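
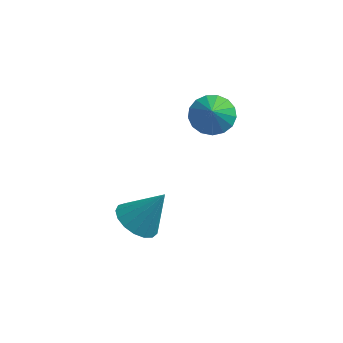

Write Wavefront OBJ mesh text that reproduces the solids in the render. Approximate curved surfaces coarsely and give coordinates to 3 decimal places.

v 1.108 -1.012 -3.552
v 1.967 -1.101 -4.095
v 2.132 -0.548 -2.008
v 1.841 -0.632 -4.152
v 1.547 -0.251 -4.071
v 1.152 -0.044 -3.872
v 0.748 -0.059 -3.599
v 0.425 -0.292 -3.316
v 0.26 -0.69 -3.087
v 0.288 -1.161 -2.964
v 0.505 -1.599 -2.976
v 0.86 -1.902 -3.12
v 1.271 -2.001 -3.363
v 1.646 -1.873 -3.65
v 1.897 -1.548 -3.914
v 2.912 3.885 -0.796
v 3.735 4.379 -0.554
v 3.028 3.295 0.016
v 3.39 4.617 -0.332
v 2.936 4.687 -0.216
v 2.477 4.573 -0.233
v 2.117 4.302 -0.379
v 1.939 3.935 -0.621
v 1.984 3.557 -0.902
v 2.242 3.253 -1.159
v 2.653 3.095 -1.333
v 3.124 3.117 -1.384
v 3.546 3.316 -1.3
v 3.823 3.644 -1.1
v 3.891 4.028 -0.831
f 2 1 4
f 2 4 3
f 4 1 5
f 4 5 3
f 5 1 6
f 5 6 3
f 6 1 7
f 6 7 3
f 7 1 8
f 7 8 3
f 8 1 9
f 8 9 3
f 9 1 10
f 9 10 3
f 10 1 11
f 10 11 3
f 11 1 12
f 11 12 3
f 12 1 13
f 12 13 3
f 13 1 14
f 13 14 3
f 14 1 15
f 14 15 3
f 15 1 2
f 15 2 3
f 17 16 19
f 17 19 18
f 19 16 20
f 19 20 18
f 20 16 21
f 20 21 18
f 21 16 22
f 21 22 18
f 22 16 23
f 22 23 18
f 23 16 24
f 23 24 18
f 24 16 25
f 24 25 18
f 25 16 26
f 25 26 18
f 26 16 27
f 26 27 18
f 27 16 28
f 27 28 18
f 28 16 29
f 28 29 18
f 29 16 30
f 29 30 18
f 30 16 17
f 30 17 18



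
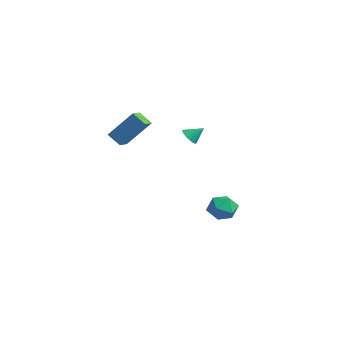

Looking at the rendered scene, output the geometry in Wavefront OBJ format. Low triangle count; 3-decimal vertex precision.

v 0.551 -3.328 3.24
v 1.381 -2.231 4.866
v 0.031 -2.69 3.075
v 0.861 -1.592 4.701
v 1.239 -2.928 2.619
v 2.069 -1.83 4.245
v 0.719 -2.289 2.454
v 1.549 -1.192 4.08
v 0.72 1.473 2.438
v 1.18 1.581 2.051
v 1.1 2.167 3.082
v 0.991 1.759 1.971
v 0.748 1.88 1.984
v 0.5 1.921 2.086
v 0.296 1.873 2.258
v 0.175 1.746 2.466
v 0.163 1.565 2.668
v 0.261 1.366 2.824
v 0.45 1.188 2.904
v 0.692 1.067 2.892
v 0.94 1.026 2.789
v 1.145 1.074 2.617
v 1.265 1.201 2.41
v 1.278 1.382 2.208
v 0.505 4.7 -3.431
v 1.122 3.965 -3.669
v -0.722 3.675 -3.451
v -0.105 2.94 -3.689
v -0.064 3.349 -2.79
v 0.695 3.983 -2.778
v -0.295 3.657 -4.342
v 0.464 4.291 -4.33
v 0.628 3.321 -4.232
v 0.771 3.131 -3.273
v -0.371 4.509 -3.847
v -0.228 4.319 -2.888
f 2 4 1
f 5 2 1
f 1 4 3
f 3 5 1
f 2 8 4
f 6 2 5
f 6 8 2
f 4 8 3
f 7 5 3
f 3 8 7
f 7 6 5
f 8 6 7
f 10 9 12
f 10 12 11
f 12 9 13
f 12 13 11
f 13 9 14
f 13 14 11
f 14 9 15
f 14 15 11
f 15 9 16
f 15 16 11
f 16 9 17
f 16 17 11
f 17 9 18
f 17 18 11
f 18 9 19
f 18 19 11
f 19 9 20
f 19 20 11
f 20 9 21
f 20 21 11
f 21 9 22
f 21 22 11
f 22 9 23
f 22 23 11
f 23 9 24
f 23 24 11
f 24 9 10
f 24 10 11
f 25 36 30
f 25 30 26
f 25 26 32
f 25 32 35
f 25 35 36
f 26 30 34
f 30 36 29
f 36 35 27
f 35 32 31
f 32 26 33
f 28 34 29
f 28 29 27
f 28 27 31
f 28 31 33
f 28 33 34
f 29 34 30
f 27 29 36
f 31 27 35
f 33 31 32
f 34 33 26



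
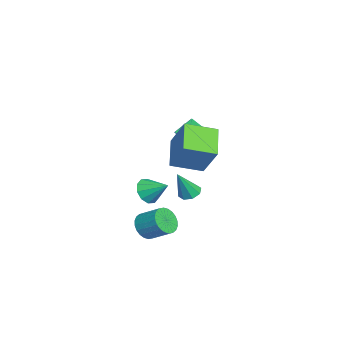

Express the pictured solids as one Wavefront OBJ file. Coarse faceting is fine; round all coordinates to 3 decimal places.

v 2.672 -0.694 -3.71
v 2.946 -0.35 -4.39
v 3.442 0.679 -3.67
v 3.168 0.334 -2.99
v 2.656 -0.225 -4.37
v 3.152 0.804 -3.65
v 2.369 -0.171 -4.249
v 2.865 0.858 -3.529
v 2.128 -0.197 -4.046
v 2.624 0.832 -3.326
v 1.97 -0.299 -3.792
v 2.466 0.73 -3.072
v 1.919 -0.46 -3.526
v 2.415 0.568 -2.806
v 1.982 -0.658 -3.287
v 2.478 0.371 -2.567
v 2.151 -0.861 -3.113
v 2.646 0.168 -2.393
v 2.398 -1.039 -3.03
v 2.894 -0.01 -2.31
v 2.688 -1.164 -3.05
v 3.184 -0.135 -2.33
v 2.975 -1.218 -3.171
v 3.471 -0.189 -2.451
v 3.216 -1.192 -3.374
v 3.712 -0.163 -2.654
v 3.374 -1.09 -3.628
v 3.87 -0.061 -2.908
v 3.425 -0.928 -3.894
v 3.921 0.1 -3.174
v 3.362 -0.731 -4.133
v 3.858 0.298 -3.413
v 3.194 -0.528 -4.307
v 3.689 0.501 -3.587
v -2.943 -1.084 -4.265
v -2.686 -0.716 -4.987
v -2.397 0.004 -3.515
v -3.171 -0.545 -4.881
v -3.57 -0.58 -4.54
v -3.728 -0.807 -4.094
v -3.587 -1.141 -3.714
v -3.2 -1.452 -3.543
v -2.715 -1.623 -3.649
v -2.317 -1.588 -3.99
v -2.158 -1.361 -4.436
v -2.299 -1.027 -4.816
v 0.043 1.265 -2.66
v 0.54 0.998 -2.941
v 0.597 0.675 -1.12
v 0.628 1.45 -2.8
v 0.374 1.794 -2.577
v -0.074 1.828 -2.403
v -0.454 1.531 -2.379
v -0.543 1.079 -2.521
v -0.289 0.735 -2.743
v 0.16 0.702 -2.918
v 3.074 0.486 0.745
v 1.524 0.433 1.658
v 2.726 2.085 0.247
v 1.176 2.032 1.16
v 4.024 1.208 2.4
v 2.474 1.155 3.313
v 3.676 2.807 1.902
v 2.126 2.754 2.815
v -1.834 0.364 0.627
v -2.312 1.175 1.371
v -1.622 0.998 0.071
v -2.1 1.81 0.815
v -1.1 0.45 1.005
v -1.578 1.262 1.749
v -0.888 1.085 0.449
v -1.366 1.896 1.193
f 2 1 5
f 2 5 3
f 3 5 6
f 3 6 4
f 5 1 7
f 5 7 6
f 6 7 8
f 6 8 4
f 7 1 9
f 7 9 8
f 8 9 10
f 8 10 4
f 9 1 11
f 9 11 10
f 10 11 12
f 10 12 4
f 11 1 13
f 11 13 12
f 12 13 14
f 12 14 4
f 13 1 15
f 13 15 14
f 14 15 16
f 14 16 4
f 15 1 17
f 15 17 16
f 16 17 18
f 16 18 4
f 17 1 19
f 17 19 18
f 18 19 20
f 18 20 4
f 19 1 21
f 19 21 20
f 20 21 22
f 20 22 4
f 21 1 23
f 21 23 22
f 22 23 24
f 22 24 4
f 23 1 25
f 23 25 24
f 24 25 26
f 24 26 4
f 25 1 27
f 25 27 26
f 26 27 28
f 26 28 4
f 27 1 29
f 27 29 28
f 28 29 30
f 28 30 4
f 29 1 31
f 29 31 30
f 30 31 32
f 30 32 4
f 31 1 33
f 31 33 32
f 32 33 34
f 32 34 4
f 33 1 2
f 33 2 34
f 34 2 3
f 34 3 4
f 36 35 38
f 36 38 37
f 38 35 39
f 38 39 37
f 39 35 40
f 39 40 37
f 40 35 41
f 40 41 37
f 41 35 42
f 41 42 37
f 42 35 43
f 42 43 37
f 43 35 44
f 43 44 37
f 44 35 45
f 44 45 37
f 45 35 46
f 45 46 37
f 46 35 36
f 46 36 37
f 48 47 50
f 48 50 49
f 50 47 51
f 50 51 49
f 51 47 52
f 51 52 49
f 52 47 53
f 52 53 49
f 53 47 54
f 53 54 49
f 54 47 55
f 54 55 49
f 55 47 56
f 55 56 49
f 56 47 48
f 56 48 49
f 58 60 57
f 61 58 57
f 57 60 59
f 59 61 57
f 58 64 60
f 62 58 61
f 62 64 58
f 60 64 59
f 63 61 59
f 59 64 63
f 63 62 61
f 64 62 63
f 66 68 65
f 69 66 65
f 65 68 67
f 67 69 65
f 66 72 68
f 70 66 69
f 70 72 66
f 68 72 67
f 71 69 67
f 67 72 71
f 71 70 69
f 72 70 71



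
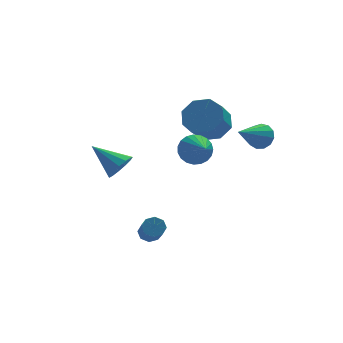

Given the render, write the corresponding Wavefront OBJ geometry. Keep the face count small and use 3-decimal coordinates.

v -0.866 0.487 -2.94
v -0.568 0.157 -3.28
v -0.716 -1.317 -1.981
v -1.014 -0.987 -1.64
v -0.321 0.374 -3.005
v -0.469 -1.099 -1.706
v -0.394 0.658 -2.692
v -0.542 -0.816 -1.393
v -0.743 0.841 -2.524
v -0.891 -0.632 -1.225
v -1.164 0.817 -2.599
v -1.312 -0.657 -1.3
v -1.411 0.599 -2.874
v -1.559 -0.874 -1.575
v -1.338 0.316 -3.187
v -1.486 -1.158 -1.888
v -0.989 0.132 -3.355
v -1.137 -1.341 -2.056
v 3.901 -0.71 3.321
v 4.275 -0.627 3.918
v 2.599 -1.59 4.259
v 4.038 -0.307 3.889
v 3.757 -0.114 3.679
v 3.521 -0.111 3.356
v 3.406 -0.298 3.021
v 3.449 -0.616 2.782
v 3.634 -0.964 2.714
v 3.905 -1.231 2.838
v 4.174 -1.333 3.116
v 4.356 -1.237 3.459
v 4.394 -0.974 3.758
v 1.174 0.239 2.333
v 1.653 -0.057 1.709
v 1.326 -0.979 3.027
v 1.89 0.092 1.918
v 2.003 0.266 2.199
v 1.972 0.436 2.503
v 1.804 0.571 2.777
v 1.526 0.649 2.975
v 1.188 0.656 3.061
v 0.847 0.591 3.022
v 0.563 0.465 2.863
v 0.384 0.3 2.612
v 0.342 0.124 2.314
v 0.444 -0.032 2.018
v 0.672 -0.141 1.777
v 0.986 -0.185 1.632
v 1.333 -0.155 1.608
v -1.99 1.316 1.016
v -1.542 1.204 1.657
v -3.09 2.344 1.964
v -1.38 1.565 1.453
v -1.412 1.847 1.11
v -1.628 1.96 0.737
v -1.958 1.869 0.453
v -2.298 1.602 0.347
v -2.54 1.244 0.454
v -2.608 0.909 0.739
v -2.479 0.703 1.112
v -2.195 0.692 1.455
v -1.845 0.878 1.658
v 2.925 4.068 1.713
v 3.742 3.393 1.678
v 3.111 2.577 2.712
v 2.295 3.252 2.747
v 3.854 3.989 2.218
v 3.224 3.172 3.251
v 3.423 4.631 2.461
v 2.792 3.815 3.495
v 2.7 4.943 2.267
v 2.069 4.127 3.3
v 2.109 4.743 1.748
v 1.478 3.927 2.782
v 1.996 4.148 1.209
v 1.366 3.331 2.242
v 2.428 3.505 0.965
v 1.797 2.689 1.999
v 3.151 3.193 1.16
v 2.52 2.377 2.193
f 2 1 5
f 2 5 3
f 3 5 6
f 3 6 4
f 5 1 7
f 5 7 6
f 6 7 8
f 6 8 4
f 7 1 9
f 7 9 8
f 8 9 10
f 8 10 4
f 9 1 11
f 9 11 10
f 10 11 12
f 10 12 4
f 11 1 13
f 11 13 12
f 12 13 14
f 12 14 4
f 13 1 15
f 13 15 14
f 14 15 16
f 14 16 4
f 15 1 17
f 15 17 16
f 16 17 18
f 16 18 4
f 17 1 2
f 17 2 18
f 18 2 3
f 18 3 4
f 20 19 22
f 20 22 21
f 22 19 23
f 22 23 21
f 23 19 24
f 23 24 21
f 24 19 25
f 24 25 21
f 25 19 26
f 25 26 21
f 26 19 27
f 26 27 21
f 27 19 28
f 27 28 21
f 28 19 29
f 28 29 21
f 29 19 30
f 29 30 21
f 30 19 31
f 30 31 21
f 31 19 20
f 31 20 21
f 33 32 35
f 33 35 34
f 35 32 36
f 35 36 34
f 36 32 37
f 36 37 34
f 37 32 38
f 37 38 34
f 38 32 39
f 38 39 34
f 39 32 40
f 39 40 34
f 40 32 41
f 40 41 34
f 41 32 42
f 41 42 34
f 42 32 43
f 42 43 34
f 43 32 44
f 43 44 34
f 44 32 45
f 44 45 34
f 45 32 46
f 45 46 34
f 46 32 47
f 46 47 34
f 47 32 48
f 47 48 34
f 48 32 33
f 48 33 34
f 50 49 52
f 50 52 51
f 52 49 53
f 52 53 51
f 53 49 54
f 53 54 51
f 54 49 55
f 54 55 51
f 55 49 56
f 55 56 51
f 56 49 57
f 56 57 51
f 57 49 58
f 57 58 51
f 58 49 59
f 58 59 51
f 59 49 60
f 59 60 51
f 60 49 61
f 60 61 51
f 61 49 50
f 61 50 51
f 63 62 66
f 63 66 64
f 64 66 67
f 64 67 65
f 66 62 68
f 66 68 67
f 67 68 69
f 67 69 65
f 68 62 70
f 68 70 69
f 69 70 71
f 69 71 65
f 70 62 72
f 70 72 71
f 71 72 73
f 71 73 65
f 72 62 74
f 72 74 73
f 73 74 75
f 73 75 65
f 74 62 76
f 74 76 75
f 75 76 77
f 75 77 65
f 76 62 78
f 76 78 77
f 77 78 79
f 77 79 65
f 78 62 63
f 78 63 79
f 79 63 64
f 79 64 65



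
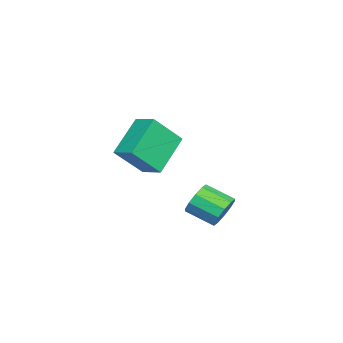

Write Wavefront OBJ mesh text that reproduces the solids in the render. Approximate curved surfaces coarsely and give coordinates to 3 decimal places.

v -1.367 -1.472 -2.576
v -0.599 -2.479 -1.242
v -2.895 -0.932 -1.288
v -2.126 -1.938 0.046
v -0.774 -0.582 -2.246
v -0.005 -1.588 -0.912
v -2.301 -0.041 -0.958
v -1.533 -1.048 0.376
v 2.92 2.77 -2.345
v 3.192 2.428 -2.967
v 2.991 1.268 -2.417
v 2.72 1.61 -1.795
v 3.551 2.505 -2.675
v 3.351 1.344 -2.125
v 3.67 2.683 -2.257
v 3.469 1.522 -1.707
v 3.502 2.894 -1.872
v 3.302 1.733 -1.322
v 3.112 3.058 -1.668
v 2.912 1.897 -1.118
v 2.649 3.112 -1.723
v 2.448 1.952 -1.173
v 2.289 3.036 -2.015
v 2.089 1.875 -1.465
v 2.171 2.858 -2.433
v 1.97 1.697 -1.883
v 2.338 2.647 -2.818
v 2.138 1.486 -2.268
v 2.728 2.483 -3.022
v 2.528 1.322 -2.472
f 2 4 1
f 5 2 1
f 1 4 3
f 3 5 1
f 2 8 4
f 6 2 5
f 6 8 2
f 4 8 3
f 7 5 3
f 3 8 7
f 7 6 5
f 8 6 7
f 10 9 13
f 10 13 11
f 11 13 14
f 11 14 12
f 13 9 15
f 13 15 14
f 14 15 16
f 14 16 12
f 15 9 17
f 15 17 16
f 16 17 18
f 16 18 12
f 17 9 19
f 17 19 18
f 18 19 20
f 18 20 12
f 19 9 21
f 19 21 20
f 20 21 22
f 20 22 12
f 21 9 23
f 21 23 22
f 22 23 24
f 22 24 12
f 23 9 25
f 23 25 24
f 24 25 26
f 24 26 12
f 25 9 27
f 25 27 26
f 26 27 28
f 26 28 12
f 27 9 29
f 27 29 28
f 28 29 30
f 28 30 12
f 29 9 10
f 29 10 30
f 30 10 11
f 30 11 12



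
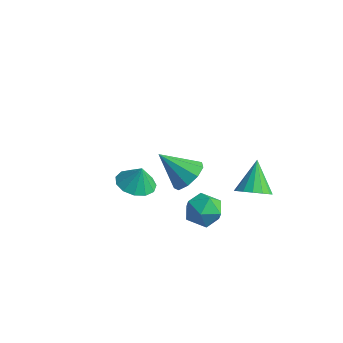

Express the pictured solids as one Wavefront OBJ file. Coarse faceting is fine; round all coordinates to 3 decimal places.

v 1.704 -0.514 -1.467
v 2.428 -0.382 -0.746
v 1.732 -2.158 -1.194
v 2.456 -2.026 -0.473
v 1.496 -1.692 -0.306
v 1.479 -0.676 -0.475
v 2.681 -1.864 -1.465
v 2.664 -0.848 -1.634
v 3.032 -1.217 -0.745
v 2.3 -1.11 -0.028
v 1.86 -1.43 -1.912
v 1.128 -1.323 -1.195
v -3.103 0.192 -3.099
v -2.09 0.331 -3.337
v -2.857 0.388 -1.941
v -2.344 0.864 -3.373
v -2.839 1.184 -3.322
v -3.418 1.189 -3.2
v -3.897 0.877 -3.046
v -4.124 0.348 -2.909
v -4.026 -0.23 -2.832
v -3.636 -0.674 -2.84
v -3.076 -0.844 -2.93
v -2.525 -0.684 -3.074
v -2.157 -0.246 -3.226
v 2.232 -2.657 2.825
v 2.932 -2.926 3.408
v 0.948 -3.203 4.115
v 2.778 -2.304 3.517
v 2.368 -1.848 3.303
v 1.895 -1.77 2.864
v 1.579 -2.108 2.408
v 1.569 -2.702 2.146
v 1.869 -3.276 2.202
v 2.339 -3.56 2.55
v 2.759 -3.422 3.026
v 2.927 1.559 -1.362
v 3.27 1.009 -0.709
v 2.313 2.721 -0.058
v 3.623 1.312 -0.813
v 3.789 1.681 -1.064
v 3.724 2.018 -1.395
v 3.445 2.231 -1.716
v 3.028 2.265 -1.943
v 2.583 2.11 -2.014
v 2.231 1.807 -1.91
v 2.065 1.438 -1.659
v 2.13 1.101 -1.328
v 2.408 0.887 -1.007
v 2.826 0.854 -0.78
f 1 12 6
f 1 6 2
f 1 2 8
f 1 8 11
f 1 11 12
f 2 6 10
f 6 12 5
f 12 11 3
f 11 8 7
f 8 2 9
f 4 10 5
f 4 5 3
f 4 3 7
f 4 7 9
f 4 9 10
f 5 10 6
f 3 5 12
f 7 3 11
f 9 7 8
f 10 9 2
f 14 13 16
f 14 16 15
f 16 13 17
f 16 17 15
f 17 13 18
f 17 18 15
f 18 13 19
f 18 19 15
f 19 13 20
f 19 20 15
f 20 13 21
f 20 21 15
f 21 13 22
f 21 22 15
f 22 13 23
f 22 23 15
f 23 13 24
f 23 24 15
f 24 13 25
f 24 25 15
f 25 13 14
f 25 14 15
f 27 26 29
f 27 29 28
f 29 26 30
f 29 30 28
f 30 26 31
f 30 31 28
f 31 26 32
f 31 32 28
f 32 26 33
f 32 33 28
f 33 26 34
f 33 34 28
f 34 26 35
f 34 35 28
f 35 26 36
f 35 36 28
f 36 26 27
f 36 27 28
f 38 37 40
f 38 40 39
f 40 37 41
f 40 41 39
f 41 37 42
f 41 42 39
f 42 37 43
f 42 43 39
f 43 37 44
f 43 44 39
f 44 37 45
f 44 45 39
f 45 37 46
f 45 46 39
f 46 37 47
f 46 47 39
f 47 37 48
f 47 48 39
f 48 37 49
f 48 49 39
f 49 37 50
f 49 50 39
f 50 37 38
f 50 38 39



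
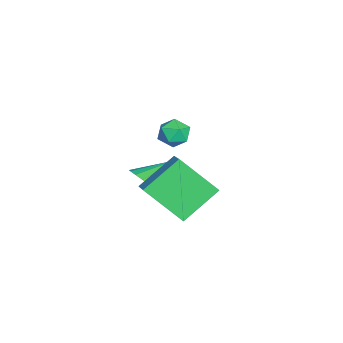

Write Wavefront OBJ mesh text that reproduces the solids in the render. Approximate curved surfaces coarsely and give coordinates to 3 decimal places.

v -0.212 1.983 2.841
v 0.818 2.289 3.398
v 0.109 3.575 1.372
v 1.14 3.881 1.928
v 0.8 0.699 1.672
v 1.831 1.005 2.228
v 1.122 2.291 0.202
v 2.152 2.597 0.759
v -4.116 2.072 1.253
v -3.4 2.17 1.543
v -4.24 1.01 1.917
v -3.524 1.108 2.207
v -4.098 1.59 2.416
v -4.021 2.247 2.005
v -3.619 0.933 1.455
v -3.542 1.59 1.044
v -3.093 1.466 1.668
v -3.389 1.872 2.262
v -4.251 1.308 1.198
v -4.547 1.714 1.792
v -1.055 0.91 0.449
v -0.271 1.676 0.359
v -1.865 1.85 1.411
v -0.552 1.786 0.015
v -0.92 1.745 -0.254
v -1.311 1.559 -0.401
v -1.658 1.261 -0.401
v -1.901 0.902 -0.255
v -1.997 0.544 0.014
v -1.931 0.25 0.358
v -1.713 0.07 0.717
v -1.382 0.035 1.03
v -0.994 0.151 1.243
v -0.617 0.398 1.319
v -0.315 0.734 1.244
v -0.142 1.1 1.032
v -0.126 1.433 0.719
f 2 4 1
f 5 2 1
f 1 4 3
f 3 5 1
f 2 8 4
f 6 2 5
f 6 8 2
f 4 8 3
f 7 5 3
f 3 8 7
f 7 6 5
f 8 6 7
f 9 20 14
f 9 14 10
f 9 10 16
f 9 16 19
f 9 19 20
f 10 14 18
f 14 20 13
f 20 19 11
f 19 16 15
f 16 10 17
f 12 18 13
f 12 13 11
f 12 11 15
f 12 15 17
f 12 17 18
f 13 18 14
f 11 13 20
f 15 11 19
f 17 15 16
f 18 17 10
f 22 21 24
f 22 24 23
f 24 21 25
f 24 25 23
f 25 21 26
f 25 26 23
f 26 21 27
f 26 27 23
f 27 21 28
f 27 28 23
f 28 21 29
f 28 29 23
f 29 21 30
f 29 30 23
f 30 21 31
f 30 31 23
f 31 21 32
f 31 32 23
f 32 21 33
f 32 33 23
f 33 21 34
f 33 34 23
f 34 21 35
f 34 35 23
f 35 21 36
f 35 36 23
f 36 21 37
f 36 37 23
f 37 21 22
f 37 22 23



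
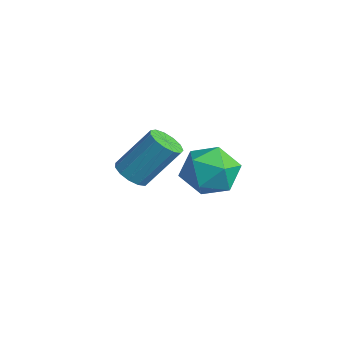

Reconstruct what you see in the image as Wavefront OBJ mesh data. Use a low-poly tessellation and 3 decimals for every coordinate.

v -1.436 -1.735 -3.629
v -0.732 -1.81 -3.76
v -0.32 -0.66 -2.202
v -1.024 -0.585 -2.071
v -0.853 -1.484 -3.969
v -0.441 -0.334 -2.411
v -1.159 -1.237 -4.07
v -0.747 -0.087 -2.512
v -1.553 -1.149 -4.031
v -1.141 0.001 -2.472
v -1.91 -1.247 -3.864
v -1.498 -0.097 -2.306
v -2.116 -1.499 -3.623
v -1.704 -0.349 -2.065
v -2.107 -1.827 -3.384
v -1.694 -0.677 -1.826
v -1.884 -2.125 -3.222
v -1.472 -0.975 -1.664
v -1.519 -2.3 -3.19
v -1.107 -1.15 -1.632
v -1.128 -2.295 -3.297
v -0.716 -1.145 -1.739
v -0.835 -2.112 -3.51
v -0.422 -0.962 -1.952
v 2.943 0.187 -1.287
v 3.433 -0.488 -1.994
v 1.727 -1.052 -0.946
v 2.217 -1.727 -1.653
v 2.711 -1.469 -0.711
v 3.462 -0.703 -0.923
v 1.698 -0.837 -2.017
v 2.449 -0.071 -2.229
v 2.664 -1.121 -2.445
v 3.289 -1.512 -1.638
v 1.871 -0.028 -1.302
v 2.496 -0.419 -0.495
f 2 1 5
f 2 5 3
f 3 5 6
f 3 6 4
f 5 1 7
f 5 7 6
f 6 7 8
f 6 8 4
f 7 1 9
f 7 9 8
f 8 9 10
f 8 10 4
f 9 1 11
f 9 11 10
f 10 11 12
f 10 12 4
f 11 1 13
f 11 13 12
f 12 13 14
f 12 14 4
f 13 1 15
f 13 15 14
f 14 15 16
f 14 16 4
f 15 1 17
f 15 17 16
f 16 17 18
f 16 18 4
f 17 1 19
f 17 19 18
f 18 19 20
f 18 20 4
f 19 1 21
f 19 21 20
f 20 21 22
f 20 22 4
f 21 1 23
f 21 23 22
f 22 23 24
f 22 24 4
f 23 1 2
f 23 2 24
f 24 2 3
f 24 3 4
f 25 36 30
f 25 30 26
f 25 26 32
f 25 32 35
f 25 35 36
f 26 30 34
f 30 36 29
f 36 35 27
f 35 32 31
f 32 26 33
f 28 34 29
f 28 29 27
f 28 27 31
f 28 31 33
f 28 33 34
f 29 34 30
f 27 29 36
f 31 27 35
f 33 31 32
f 34 33 26



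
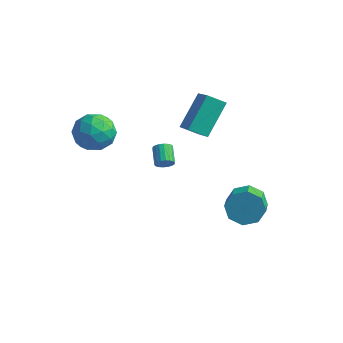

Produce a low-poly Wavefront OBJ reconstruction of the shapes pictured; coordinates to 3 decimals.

v -3.058 -2.806 1.162
v -1.949 -2.89 1.23
v -3.231 -4.33 2.11
v -2.122 -4.414 2.178
v -2.654 -3.604 2.728
v -2.548 -2.662 2.142
v -2.632 -4.558 1.198
v -2.526 -3.616 0.612
v -1.686 -3.972 1.252
v -1.699 -3.382 2.198
v -3.481 -3.838 1.142
v -3.494 -3.248 2.088
v -2.489 -2.714 1.112
v -2.691 -4.506 2.228
v -3.005 -4.03 2.551
v -2.353 -4.079 2.591
v -2.84 -2.58 1.649
v -2.188 -2.629 1.689
v -2.603 -3.049 2.569
v -2.992 -4.591 1.651
v -2.34 -4.64 1.691
v -2.827 -3.141 0.749
v -2.175 -3.19 0.789
v -2.577 -4.171 0.771
v -1.682 -3.4 1.166
v -1.783 -4.295 1.723
v -2.083 -4.38 1.147
v -2.021 -3.827 0.803
v -1.69 -3.053 1.721
v -1.791 -3.949 2.279
v -2.104 -3.473 2.602
v -2.042 -2.919 2.258
v -1.535 -3.689 1.735
v -3.389 -3.271 1.061
v -3.49 -4.167 1.619
v -3.138 -4.301 1.082
v -3.076 -3.747 0.738
v -3.397 -2.925 1.617
v -3.498 -3.82 2.174
v -3.159 -3.393 2.537
v -3.097 -2.84 2.193
v -3.645 -3.531 1.605
v 0.158 0.851 -0.003
v -0.603 0.345 0.493
v 0.118 2.38 1.493
v -0.643 1.874 1.99
v 1.303 0.006 0.89
v 0.542 -0.5 1.387
v 1.263 1.535 2.387
v 0.502 1.029 2.883
v -2.118 1.138 -3.551
v -1.722 1.326 -3.292
v -2.385 2.031 -2.79
v -2.782 1.842 -3.049
v -1.726 1.455 -3.478
v -2.389 2.16 -2.977
v -1.808 1.521 -3.68
v -2.471 2.226 -3.178
v -1.952 1.511 -3.855
v -2.615 2.216 -3.353
v -2.128 1.427 -3.97
v -2.791 2.132 -3.469
v -2.303 1.286 -4.003
v -2.966 1.991 -3.501
v -2.441 1.115 -3.945
v -3.104 1.82 -3.444
v -2.515 0.949 -3.81
v -3.178 1.654 -3.308
v -2.511 0.82 -3.623
v -3.174 1.525 -3.122
v -2.429 0.754 -3.422
v -3.092 1.459 -2.92
v -2.285 0.764 -3.247
v -2.948 1.469 -2.745
v -2.109 0.848 -3.131
v -2.772 1.553 -2.63
v -1.934 0.989 -3.099
v -2.597 1.694 -2.597
v -1.796 1.16 -3.156
v -2.459 1.865 -2.655
v 2.721 1.31 -4.12
v 3.227 1.938 -3.529
v 3.866 0.858 -2.93
v 3.359 0.23 -3.52
v 2.563 1.716 -3.22
v 3.202 0.637 -2.62
v 1.991 1.256 -3.438
v 2.63 0.177 -2.838
v 1.847 0.828 -4.055
v 2.485 -0.251 -3.456
v 2.214 0.682 -4.71
v 2.853 -0.398 -4.111
v 2.878 0.903 -5.02
v 3.517 -0.176 -4.42
v 3.45 1.363 -4.802
v 4.089 0.284 -4.202
v 3.595 1.791 -4.184
v 4.233 0.712 -3.585
f 1 38 17
f 38 12 41
f 17 41 6
f 38 41 17
f 1 17 13
f 17 6 18
f 13 18 2
f 17 18 13
f 1 13 22
f 13 2 23
f 22 23 8
f 13 23 22
f 1 22 34
f 22 8 37
f 34 37 11
f 22 37 34
f 1 34 38
f 34 11 42
f 38 42 12
f 34 42 38
f 2 18 29
f 18 6 32
f 29 32 10
f 18 32 29
f 6 41 19
f 41 12 40
f 19 40 5
f 41 40 19
f 12 42 39
f 42 11 35
f 39 35 3
f 42 35 39
f 11 37 36
f 37 8 24
f 36 24 7
f 37 24 36
f 8 23 28
f 23 2 25
f 28 25 9
f 23 25 28
f 4 30 16
f 30 10 31
f 16 31 5
f 30 31 16
f 4 16 14
f 16 5 15
f 14 15 3
f 16 15 14
f 4 14 21
f 14 3 20
f 21 20 7
f 14 20 21
f 4 21 26
f 21 7 27
f 26 27 9
f 21 27 26
f 4 26 30
f 26 9 33
f 30 33 10
f 26 33 30
f 5 31 19
f 31 10 32
f 19 32 6
f 31 32 19
f 3 15 39
f 15 5 40
f 39 40 12
f 15 40 39
f 7 20 36
f 20 3 35
f 36 35 11
f 20 35 36
f 9 27 28
f 27 7 24
f 28 24 8
f 27 24 28
f 10 33 29
f 33 9 25
f 29 25 2
f 33 25 29
f 44 46 43
f 47 44 43
f 43 46 45
f 45 47 43
f 44 50 46
f 48 44 47
f 48 50 44
f 46 50 45
f 49 47 45
f 45 50 49
f 49 48 47
f 50 48 49
f 52 51 55
f 52 55 53
f 53 55 56
f 53 56 54
f 55 51 57
f 55 57 56
f 56 57 58
f 56 58 54
f 57 51 59
f 57 59 58
f 58 59 60
f 58 60 54
f 59 51 61
f 59 61 60
f 60 61 62
f 60 62 54
f 61 51 63
f 61 63 62
f 62 63 64
f 62 64 54
f 63 51 65
f 63 65 64
f 64 65 66
f 64 66 54
f 65 51 67
f 65 67 66
f 66 67 68
f 66 68 54
f 67 51 69
f 67 69 68
f 68 69 70
f 68 70 54
f 69 51 71
f 69 71 70
f 70 71 72
f 70 72 54
f 71 51 73
f 71 73 72
f 72 73 74
f 72 74 54
f 73 51 75
f 73 75 74
f 74 75 76
f 74 76 54
f 75 51 77
f 75 77 76
f 76 77 78
f 76 78 54
f 77 51 79
f 77 79 78
f 78 79 80
f 78 80 54
f 79 51 52
f 79 52 80
f 80 52 53
f 80 53 54
f 82 81 85
f 82 85 83
f 83 85 86
f 83 86 84
f 85 81 87
f 85 87 86
f 86 87 88
f 86 88 84
f 87 81 89
f 87 89 88
f 88 89 90
f 88 90 84
f 89 81 91
f 89 91 90
f 90 91 92
f 90 92 84
f 91 81 93
f 91 93 92
f 92 93 94
f 92 94 84
f 93 81 95
f 93 95 94
f 94 95 96
f 94 96 84
f 95 81 97
f 95 97 96
f 96 97 98
f 96 98 84
f 97 81 82
f 97 82 98
f 98 82 83
f 98 83 84



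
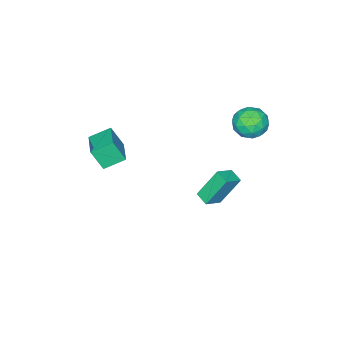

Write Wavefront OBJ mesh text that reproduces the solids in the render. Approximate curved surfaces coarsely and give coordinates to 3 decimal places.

v 2.521 -3.927 2.469
v 2.821 -4.557 3.74
v 3.722 -2.659 2.815
v 4.022 -3.289 4.086
v 3.478 -4.671 1.874
v 3.778 -5.301 3.145
v 4.679 -3.403 2.22
v 4.979 -4.033 3.491
v -3.34 1.222 2.721
v -2.386 0.76 2.453
v -3.874 -0.3 3.447
v -2.92 -0.762 3.179
v -2.955 0.011 3.952
v -2.625 0.952 3.503
v -3.635 -0.492 2.397
v -3.305 0.449 1.948
v -2.568 -0.299 2.253
v -2.148 0.012 3.214
v -4.112 0.448 2.686
v -3.692 0.759 3.647
v -2.816 1.125 2.523
v -3.444 -0.665 3.377
v -3.465 -0.21 3.831
v -2.904 -0.482 3.674
v -2.957 1.238 3.14
v -2.396 0.966 2.983
v -2.731 0.526 3.864
v -3.864 -0.506 2.917
v -3.303 -0.778 2.76
v -3.356 0.942 2.226
v -2.795 0.67 2.069
v -3.529 -0.066 2.036
v -2.362 0.23 2.249
v -2.676 -0.664 2.675
v -3.096 -0.506 2.216
v -2.902 0.048 1.952
v -2.115 0.413 2.813
v -2.429 -0.482 3.24
v -2.45 -0.027 3.694
v -2.256 0.526 3.43
v -2.222 -0.21 2.696
v -3.831 0.942 2.66
v -4.145 0.047 3.087
v -4.004 -0.066 2.47
v -3.81 0.487 2.206
v -3.584 1.124 3.225
v -3.898 0.23 3.651
v -3.358 0.412 3.948
v -3.164 0.966 3.684
v -4.038 0.67 3.204
v -1.958 -1.484 -3.568
v -2.832 -0.768 -1.716
v -1.731 -0.631 -3.79
v -2.605 0.085 -1.938
v -0.875 -1.625 -3.002
v -1.749 -0.909 -1.15
v -0.648 -0.772 -3.224
v -1.522 -0.056 -1.372
f 2 4 1
f 5 2 1
f 1 4 3
f 3 5 1
f 2 8 4
f 6 2 5
f 6 8 2
f 4 8 3
f 7 5 3
f 3 8 7
f 7 6 5
f 8 6 7
f 9 46 25
f 46 20 49
f 25 49 14
f 46 49 25
f 9 25 21
f 25 14 26
f 21 26 10
f 25 26 21
f 9 21 30
f 21 10 31
f 30 31 16
f 21 31 30
f 9 30 42
f 30 16 45
f 42 45 19
f 30 45 42
f 9 42 46
f 42 19 50
f 46 50 20
f 42 50 46
f 10 26 37
f 26 14 40
f 37 40 18
f 26 40 37
f 14 49 27
f 49 20 48
f 27 48 13
f 49 48 27
f 20 50 47
f 50 19 43
f 47 43 11
f 50 43 47
f 19 45 44
f 45 16 32
f 44 32 15
f 45 32 44
f 16 31 36
f 31 10 33
f 36 33 17
f 31 33 36
f 12 38 24
f 38 18 39
f 24 39 13
f 38 39 24
f 12 24 22
f 24 13 23
f 22 23 11
f 24 23 22
f 12 22 29
f 22 11 28
f 29 28 15
f 22 28 29
f 12 29 34
f 29 15 35
f 34 35 17
f 29 35 34
f 12 34 38
f 34 17 41
f 38 41 18
f 34 41 38
f 13 39 27
f 39 18 40
f 27 40 14
f 39 40 27
f 11 23 47
f 23 13 48
f 47 48 20
f 23 48 47
f 15 28 44
f 28 11 43
f 44 43 19
f 28 43 44
f 17 35 36
f 35 15 32
f 36 32 16
f 35 32 36
f 18 41 37
f 41 17 33
f 37 33 10
f 41 33 37
f 52 54 51
f 55 52 51
f 51 54 53
f 53 55 51
f 52 58 54
f 56 52 55
f 56 58 52
f 54 58 53
f 57 55 53
f 53 58 57
f 57 56 55
f 58 56 57



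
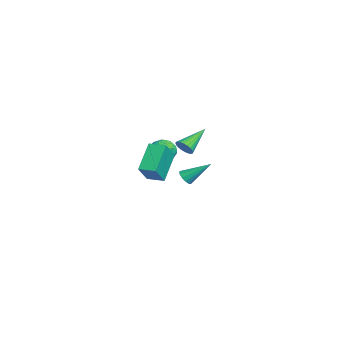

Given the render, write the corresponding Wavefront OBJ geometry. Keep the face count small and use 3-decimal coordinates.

v -3.059 2.036 -1.418
v -2.252 1.74 -1.267
v -3.568 1.14 -0.453
v -2.761 0.844 -0.302
v -2.982 1.654 -0.061
v -2.667 2.207 -0.658
v -3.153 0.673 -1.062
v -2.838 1.226 -1.659
v -2.31 0.898 -1.046
v -2.204 1.504 -0.428
v -3.616 1.376 -1.292
v -3.51 1.982 -0.674
v -2.61 1.967 -1.427
v -3.21 0.913 -0.293
v -3.339 1.389 -0.152
v -2.865 1.215 -0.062
v -2.855 2.241 -1.069
v -2.38 2.068 -0.98
v -2.81 2.017 -0.272
v -3.44 0.812 -0.74
v -2.965 0.639 -0.651
v -2.955 1.665 -1.658
v -2.481 1.491 -1.568
v -3.01 0.863 -1.448
v -2.17 1.298 -1.209
v -2.47 0.771 -0.641
v -2.7 0.67 -1.089
v -2.515 0.996 -1.439
v -2.108 1.654 -0.845
v -2.408 1.128 -0.278
v -2.538 1.603 -0.136
v -2.352 1.929 -0.487
v -2.143 1.159 -0.715
v -3.412 1.752 -1.442
v -3.712 1.226 -0.875
v -3.468 0.951 -1.233
v -3.282 1.277 -1.584
v -3.35 2.109 -1.079
v -3.65 1.582 -0.511
v -3.305 1.884 -0.281
v -3.12 2.21 -0.631
v -3.677 1.721 -1.005
v -3.66 2.802 -3.374
v -3.443 3.106 -3.817
v -3.38 4.278 -2.226
v -3.764 3.165 -3.814
v -4.053 3.108 -3.671
v -4.216 2.955 -3.434
v -4.204 2.753 -3.177
v -4.018 2.566 -2.983
v -3.719 2.455 -2.913
v -3.401 2.454 -2.989
v -3.166 2.563 -3.187
v -3.087 2.749 -3.445
v -3.19 2.951 -3.68
v 3.688 0.055 -0.32
v 2.419 0.711 1.05
v 4.172 0.953 -0.302
v 2.903 1.609 1.069
v 4.617 -0.469 0.791
v 3.348 0.187 2.162
v 5.101 0.429 0.81
v 3.832 1.085 2.18
v -1.633 2.553 -0.174
v -1.124 2.677 0.175
v -2.667 3.847 0.874
v -1.1 2.842 -0.006
v -1.157 2.964 -0.212
v -1.287 3.022 -0.412
v -1.469 3.01 -0.576
v -1.677 2.927 -0.679
v -1.878 2.788 -0.705
v -2.041 2.613 -0.65
v -2.143 2.429 -0.523
v -2.167 2.264 -0.343
v -2.11 2.142 -0.137
v -1.98 2.084 0.064
v -1.797 2.096 0.228
v -1.59 2.179 0.331
v -1.389 2.318 0.357
v -1.225 2.493 0.302
f 1 38 17
f 38 12 41
f 17 41 6
f 38 41 17
f 1 17 13
f 17 6 18
f 13 18 2
f 17 18 13
f 1 13 22
f 13 2 23
f 22 23 8
f 13 23 22
f 1 22 34
f 22 8 37
f 34 37 11
f 22 37 34
f 1 34 38
f 34 11 42
f 38 42 12
f 34 42 38
f 2 18 29
f 18 6 32
f 29 32 10
f 18 32 29
f 6 41 19
f 41 12 40
f 19 40 5
f 41 40 19
f 12 42 39
f 42 11 35
f 39 35 3
f 42 35 39
f 11 37 36
f 37 8 24
f 36 24 7
f 37 24 36
f 8 23 28
f 23 2 25
f 28 25 9
f 23 25 28
f 4 30 16
f 30 10 31
f 16 31 5
f 30 31 16
f 4 16 14
f 16 5 15
f 14 15 3
f 16 15 14
f 4 14 21
f 14 3 20
f 21 20 7
f 14 20 21
f 4 21 26
f 21 7 27
f 26 27 9
f 21 27 26
f 4 26 30
f 26 9 33
f 30 33 10
f 26 33 30
f 5 31 19
f 31 10 32
f 19 32 6
f 31 32 19
f 3 15 39
f 15 5 40
f 39 40 12
f 15 40 39
f 7 20 36
f 20 3 35
f 36 35 11
f 20 35 36
f 9 27 28
f 27 7 24
f 28 24 8
f 27 24 28
f 10 33 29
f 33 9 25
f 29 25 2
f 33 25 29
f 44 43 46
f 44 46 45
f 46 43 47
f 46 47 45
f 47 43 48
f 47 48 45
f 48 43 49
f 48 49 45
f 49 43 50
f 49 50 45
f 50 43 51
f 50 51 45
f 51 43 52
f 51 52 45
f 52 43 53
f 52 53 45
f 53 43 54
f 53 54 45
f 54 43 55
f 54 55 45
f 55 43 44
f 55 44 45
f 57 59 56
f 60 57 56
f 56 59 58
f 58 60 56
f 57 63 59
f 61 57 60
f 61 63 57
f 59 63 58
f 62 60 58
f 58 63 62
f 62 61 60
f 63 61 62
f 65 64 67
f 65 67 66
f 67 64 68
f 67 68 66
f 68 64 69
f 68 69 66
f 69 64 70
f 69 70 66
f 70 64 71
f 70 71 66
f 71 64 72
f 71 72 66
f 72 64 73
f 72 73 66
f 73 64 74
f 73 74 66
f 74 64 75
f 74 75 66
f 75 64 76
f 75 76 66
f 76 64 77
f 76 77 66
f 77 64 78
f 77 78 66
f 78 64 79
f 78 79 66
f 79 64 80
f 79 80 66
f 80 64 81
f 80 81 66
f 81 64 65
f 81 65 66



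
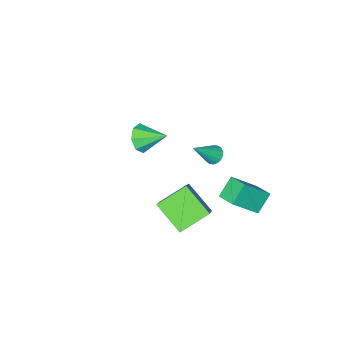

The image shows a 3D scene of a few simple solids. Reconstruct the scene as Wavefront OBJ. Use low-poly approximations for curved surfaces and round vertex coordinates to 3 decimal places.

v 0.598 2.261 -2.847
v -0.306 2.142 -2.036
v 0.695 3.264 -2.591
v -0.208 3.146 -1.78
v 1.868 1.794 -1.5
v 0.965 1.676 -0.689
v 1.966 2.798 -1.244
v 1.062 2.679 -0.433
v 1.358 -4.195 -1.813
v 1.707 -3.682 -2.407
v 0.782 -2.965 -1.087
v 1.098 -3.872 -2.566
v 0.641 -4.253 -2.284
v 0.603 -4.599 -1.726
v 1.008 -4.709 -1.218
v 1.617 -4.518 -1.059
v 2.075 -4.138 -1.341
v 2.112 -3.792 -1.9
v 0.895 0.425 0.051
v 1.257 0.297 -0.328
v 2.065 0.195 1.249
v 1.284 0.535 -0.307
v 1.233 0.751 -0.216
v 1.115 0.903 -0.072
v 0.954 0.96 0.097
v 0.781 0.912 0.257
v 0.63 0.767 0.376
v 0.532 0.554 0.43
v 0.506 0.316 0.41
v 0.557 0.1 0.319
v 0.675 -0.052 0.174
v 0.836 -0.109 0.006
v 1.009 -0.061 -0.154
v 1.16 0.084 -0.273
v 3.964 -0.053 -1.875
v 2.54 0.437 -1.065
v 3.91 1.477 -2.896
v 2.486 1.966 -2.086
v 4.854 0.714 -0.774
v 3.43 1.203 0.036
v 4.8 2.243 -1.795
v 3.376 2.733 -0.985
f 2 4 1
f 5 2 1
f 1 4 3
f 3 5 1
f 2 8 4
f 6 2 5
f 6 8 2
f 4 8 3
f 7 5 3
f 3 8 7
f 7 6 5
f 8 6 7
f 10 9 12
f 10 12 11
f 12 9 13
f 12 13 11
f 13 9 14
f 13 14 11
f 14 9 15
f 14 15 11
f 15 9 16
f 15 16 11
f 16 9 17
f 16 17 11
f 17 9 18
f 17 18 11
f 18 9 10
f 18 10 11
f 20 19 22
f 20 22 21
f 22 19 23
f 22 23 21
f 23 19 24
f 23 24 21
f 24 19 25
f 24 25 21
f 25 19 26
f 25 26 21
f 26 19 27
f 26 27 21
f 27 19 28
f 27 28 21
f 28 19 29
f 28 29 21
f 29 19 30
f 29 30 21
f 30 19 31
f 30 31 21
f 31 19 32
f 31 32 21
f 32 19 33
f 32 33 21
f 33 19 34
f 33 34 21
f 34 19 20
f 34 20 21
f 36 38 35
f 39 36 35
f 35 38 37
f 37 39 35
f 36 42 38
f 40 36 39
f 40 42 36
f 38 42 37
f 41 39 37
f 37 42 41
f 41 40 39
f 42 40 41



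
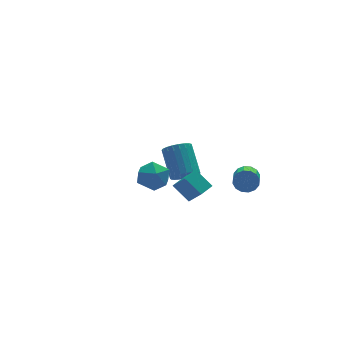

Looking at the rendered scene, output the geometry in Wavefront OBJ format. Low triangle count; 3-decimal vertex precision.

v 1.313 -0.416 -2.263
v 1.644 -1.342 -1.104
v 0.74 0.48 -1.384
v 1.07 -0.446 -0.225
v 2.17 0.026 -2.155
v 2.5 -0.9 -0.996
v 1.596 0.922 -1.276
v 1.927 -0.004 -0.117
v 3.752 -2.554 0.513
v 4.326 -2.625 0.959
v 3.722 -3.777 1.553
v 3.148 -3.706 1.107
v 4.084 -2.402 1.145
v 3.48 -3.554 1.739
v 3.753 -2.22 1.162
v 3.149 -3.372 1.756
v 3.422 -2.127 1.005
v 2.818 -3.28 1.599
v 3.179 -2.149 0.717
v 2.576 -3.301 1.31
v 3.09 -2.279 0.373
v 2.486 -3.432 0.967
v 3.178 -2.483 0.067
v 2.574 -3.635 0.661
v 3.42 -2.706 -0.119
v 2.816 -3.858 0.475
v 3.751 -2.888 -0.136
v 3.147 -4.04 0.458
v 4.082 -2.98 0.021
v 3.478 -4.133 0.615
v 4.324 -2.959 0.31
v 3.721 -4.111 0.903
v 4.414 -2.828 0.653
v 3.81 -3.981 1.247
v 2.321 2.283 -2.28
v 3.098 1.971 -2.013
v 3.277 3.564 -0.672
v 2.499 3.877 -0.94
v 3.196 2.192 -2.288
v 3.375 3.785 -0.947
v 3.142 2.428 -2.562
v 3.321 4.021 -1.221
v 2.946 2.64 -2.787
v 3.124 4.233 -1.446
v 2.642 2.79 -2.925
v 2.82 4.383 -1.584
v 2.282 2.852 -2.951
v 2.461 4.445 -1.61
v 1.929 2.816 -2.861
v 2.108 4.409 -1.52
v 1.644 2.688 -2.671
v 1.823 4.281 -1.33
v 1.476 2.49 -2.413
v 1.654 4.083 -1.073
v 1.454 2.256 -2.133
v 1.632 3.85 -0.792
v 1.581 2.027 -1.877
v 1.76 3.621 -0.537
v 1.837 1.843 -1.692
v 2.016 3.436 -0.351
v 2.176 1.734 -1.608
v 2.355 3.327 -0.268
v 2.541 1.72 -1.641
v 2.719 3.314 -0.3
v 2.867 1.804 -1.784
v 3.046 3.397 -0.443
v -2.122 -3.119 2.564
v -1.428 -3.833 2.73
v -3.052 -3.747 3.75
v -2.358 -4.461 3.916
v -2.159 -3.5 4.152
v -1.584 -3.112 3.418
v -2.896 -4.468 3.062
v -2.321 -4.08 2.328
v -1.906 -4.667 3.037
v -1.451 -4.069 3.711
v -3.029 -3.511 2.769
v -2.574 -2.913 3.443
f 2 4 1
f 5 2 1
f 1 4 3
f 3 5 1
f 2 8 4
f 6 2 5
f 6 8 2
f 4 8 3
f 7 5 3
f 3 8 7
f 7 6 5
f 8 6 7
f 10 9 13
f 10 13 11
f 11 13 14
f 11 14 12
f 13 9 15
f 13 15 14
f 14 15 16
f 14 16 12
f 15 9 17
f 15 17 16
f 16 17 18
f 16 18 12
f 17 9 19
f 17 19 18
f 18 19 20
f 18 20 12
f 19 9 21
f 19 21 20
f 20 21 22
f 20 22 12
f 21 9 23
f 21 23 22
f 22 23 24
f 22 24 12
f 23 9 25
f 23 25 24
f 24 25 26
f 24 26 12
f 25 9 27
f 25 27 26
f 26 27 28
f 26 28 12
f 27 9 29
f 27 29 28
f 28 29 30
f 28 30 12
f 29 9 31
f 29 31 30
f 30 31 32
f 30 32 12
f 31 9 33
f 31 33 32
f 32 33 34
f 32 34 12
f 33 9 10
f 33 10 34
f 34 10 11
f 34 11 12
f 36 35 39
f 36 39 37
f 37 39 40
f 37 40 38
f 39 35 41
f 39 41 40
f 40 41 42
f 40 42 38
f 41 35 43
f 41 43 42
f 42 43 44
f 42 44 38
f 43 35 45
f 43 45 44
f 44 45 46
f 44 46 38
f 45 35 47
f 45 47 46
f 46 47 48
f 46 48 38
f 47 35 49
f 47 49 48
f 48 49 50
f 48 50 38
f 49 35 51
f 49 51 50
f 50 51 52
f 50 52 38
f 51 35 53
f 51 53 52
f 52 53 54
f 52 54 38
f 53 35 55
f 53 55 54
f 54 55 56
f 54 56 38
f 55 35 57
f 55 57 56
f 56 57 58
f 56 58 38
f 57 35 59
f 57 59 58
f 58 59 60
f 58 60 38
f 59 35 61
f 59 61 60
f 60 61 62
f 60 62 38
f 61 35 63
f 61 63 62
f 62 63 64
f 62 64 38
f 63 35 65
f 63 65 64
f 64 65 66
f 64 66 38
f 65 35 36
f 65 36 66
f 66 36 37
f 66 37 38
f 67 78 72
f 67 72 68
f 67 68 74
f 67 74 77
f 67 77 78
f 68 72 76
f 72 78 71
f 78 77 69
f 77 74 73
f 74 68 75
f 70 76 71
f 70 71 69
f 70 69 73
f 70 73 75
f 70 75 76
f 71 76 72
f 69 71 78
f 73 69 77
f 75 73 74
f 76 75 68



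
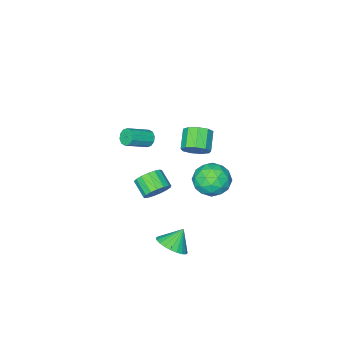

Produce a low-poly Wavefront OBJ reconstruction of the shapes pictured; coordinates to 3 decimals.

v 2.724 2.967 -3.62
v 3.416 2.483 -3.048
v 1.896 3.013 -2.58
v 3.516 2.863 -2.986
v 3.495 3.259 -3.019
v 3.357 3.61 -3.145
v 3.122 3.864 -3.342
v 2.827 3.981 -3.582
v 2.516 3.944 -3.828
v 2.237 3.758 -4.042
v 2.032 3.452 -4.192
v 1.932 3.072 -4.255
v 1.953 2.676 -4.221
v 2.091 2.324 -4.095
v 2.325 2.07 -3.898
v 2.62 1.953 -3.658
v 2.931 1.99 -3.412
v 3.21 2.176 -3.198
v -1.125 -3.811 -0.746
v -0.828 -3.552 -1.212
v 0.622 -3.791 -0.42
v 0.325 -4.049 0.046
v -0.918 -3.281 -0.966
v 0.533 -3.52 -0.174
v -1.087 -3.212 -0.636
v 0.364 -3.451 0.156
v -1.27 -3.372 -0.348
v 0.18 -3.61 0.444
v -1.399 -3.699 -0.212
v 0.052 -3.938 0.58
v -1.422 -4.069 -0.28
v 0.028 -4.308 0.512
v -1.333 -4.34 -0.526
v 0.118 -4.579 0.266
v -1.164 -4.409 -0.856
v 0.287 -4.648 -0.064
v -0.98 -4.25 -1.144
v 0.47 -4.488 -0.352
v -0.852 -3.922 -1.28
v 0.599 -4.161 -0.488
v -0.898 2.155 -1.913
v -0.369 1.272 -1.259
v -2.631 1.748 -1.061
v -2.102 0.865 -0.407
v -1.836 2.034 -0.181
v -0.765 2.285 -0.708
v -2.235 0.735 -1.612
v -1.164 0.986 -2.139
v -1.195 0.394 -1.073
v -0.949 1.197 -0.189
v -2.051 1.823 -2.131
v -1.805 2.626 -1.247
v -0.481 1.749 -1.661
v -2.519 1.271 -0.659
v -2.362 1.958 -0.526
v -2.051 1.439 -0.142
v -0.714 2.345 -1.337
v -0.403 1.826 -0.952
v -1.266 2.273 -0.319
v -2.597 1.194 -1.368
v -2.286 0.675 -0.983
v -0.949 1.581 -2.178
v -0.638 1.062 -1.794
v -1.734 0.747 -2.001
v -0.656 0.714 -1.167
v -1.675 0.475 -0.666
v -1.753 0.398 -1.375
v -1.123 0.546 -1.684
v -0.511 1.186 -0.647
v -1.53 0.947 -0.146
v -1.374 1.634 -0.014
v -0.744 1.782 -0.323
v -0.997 0.67 -0.538
v -1.47 2.073 -2.174
v -2.489 1.834 -1.673
v -2.256 1.238 -1.997
v -1.626 1.386 -2.306
v -1.325 2.545 -1.654
v -2.344 2.306 -1.153
v -1.877 2.474 -0.636
v -1.247 2.622 -0.945
v -2.003 2.35 -1.782
v -3.552 -2.303 -2.235
v -2.856 -2.879 -2.063
v -3.753 -3.714 -1.233
v -4.448 -3.137 -1.405
v -2.873 -2.427 -1.627
v -3.77 -3.261 -0.796
v -3.208 -1.916 -1.475
v -4.104 -2.75 -0.644
v -3.703 -1.586 -1.679
v -4.6 -2.421 -0.848
v -4.128 -1.592 -2.143
v -5.025 -2.426 -1.313
v -4.283 -1.93 -2.65
v -5.18 -2.765 -1.82
v -4.096 -2.443 -2.964
v -4.993 -3.277 -2.133
v -3.654 -2.89 -2.936
v -4.551 -3.725 -2.106
v -3.164 -3.062 -2.58
v -4.061 -3.897 -1.75
v 3.634 2.848 1.712
v 3.941 3.231 2.406
v 3.793 2.235 3.022
v 3.486 1.852 2.328
v 3.541 3.302 2.425
v 3.393 2.306 3.04
v 3.162 3.269 2.28
v 3.014 2.274 2.895
v 2.892 3.14 2.005
v 2.743 2.144 2.621
v 2.791 2.944 1.663
v 2.642 1.948 2.279
v 2.884 2.725 1.333
v 2.735 1.73 1.948
v 3.148 2.535 1.089
v 3 1.539 1.705
v 3.524 2.417 0.988
v 3.375 1.421 1.604
v 3.925 2.397 1.053
v 3.777 1.401 1.669
v 4.26 2.481 1.269
v 4.111 1.485 1.885
v 4.451 2.648 1.587
v 4.302 1.653 2.202
v 4.455 2.862 1.933
v 4.306 1.866 2.548
v 4.271 3.072 2.229
v 4.123 2.076 2.844
f 2 1 4
f 2 4 3
f 4 1 5
f 4 5 3
f 5 1 6
f 5 6 3
f 6 1 7
f 6 7 3
f 7 1 8
f 7 8 3
f 8 1 9
f 8 9 3
f 9 1 10
f 9 10 3
f 10 1 11
f 10 11 3
f 11 1 12
f 11 12 3
f 12 1 13
f 12 13 3
f 13 1 14
f 13 14 3
f 14 1 15
f 14 15 3
f 15 1 16
f 15 16 3
f 16 1 17
f 16 17 3
f 17 1 18
f 17 18 3
f 18 1 2
f 18 2 3
f 20 19 23
f 20 23 21
f 21 23 24
f 21 24 22
f 23 19 25
f 23 25 24
f 24 25 26
f 24 26 22
f 25 19 27
f 25 27 26
f 26 27 28
f 26 28 22
f 27 19 29
f 27 29 28
f 28 29 30
f 28 30 22
f 29 19 31
f 29 31 30
f 30 31 32
f 30 32 22
f 31 19 33
f 31 33 32
f 32 33 34
f 32 34 22
f 33 19 35
f 33 35 34
f 34 35 36
f 34 36 22
f 35 19 37
f 35 37 36
f 36 37 38
f 36 38 22
f 37 19 39
f 37 39 38
f 38 39 40
f 38 40 22
f 39 19 20
f 39 20 40
f 40 20 21
f 40 21 22
f 41 78 57
f 78 52 81
f 57 81 46
f 78 81 57
f 41 57 53
f 57 46 58
f 53 58 42
f 57 58 53
f 41 53 62
f 53 42 63
f 62 63 48
f 53 63 62
f 41 62 74
f 62 48 77
f 74 77 51
f 62 77 74
f 41 74 78
f 74 51 82
f 78 82 52
f 74 82 78
f 42 58 69
f 58 46 72
f 69 72 50
f 58 72 69
f 46 81 59
f 81 52 80
f 59 80 45
f 81 80 59
f 52 82 79
f 82 51 75
f 79 75 43
f 82 75 79
f 51 77 76
f 77 48 64
f 76 64 47
f 77 64 76
f 48 63 68
f 63 42 65
f 68 65 49
f 63 65 68
f 44 70 56
f 70 50 71
f 56 71 45
f 70 71 56
f 44 56 54
f 56 45 55
f 54 55 43
f 56 55 54
f 44 54 61
f 54 43 60
f 61 60 47
f 54 60 61
f 44 61 66
f 61 47 67
f 66 67 49
f 61 67 66
f 44 66 70
f 66 49 73
f 70 73 50
f 66 73 70
f 45 71 59
f 71 50 72
f 59 72 46
f 71 72 59
f 43 55 79
f 55 45 80
f 79 80 52
f 55 80 79
f 47 60 76
f 60 43 75
f 76 75 51
f 60 75 76
f 49 67 68
f 67 47 64
f 68 64 48
f 67 64 68
f 50 73 69
f 73 49 65
f 69 65 42
f 73 65 69
f 84 83 87
f 84 87 85
f 85 87 88
f 85 88 86
f 87 83 89
f 87 89 88
f 88 89 90
f 88 90 86
f 89 83 91
f 89 91 90
f 90 91 92
f 90 92 86
f 91 83 93
f 91 93 92
f 92 93 94
f 92 94 86
f 93 83 95
f 93 95 94
f 94 95 96
f 94 96 86
f 95 83 97
f 95 97 96
f 96 97 98
f 96 98 86
f 97 83 99
f 97 99 98
f 98 99 100
f 98 100 86
f 99 83 101
f 99 101 100
f 100 101 102
f 100 102 86
f 101 83 84
f 101 84 102
f 102 84 85
f 102 85 86
f 104 103 107
f 104 107 105
f 105 107 108
f 105 108 106
f 107 103 109
f 107 109 108
f 108 109 110
f 108 110 106
f 109 103 111
f 109 111 110
f 110 111 112
f 110 112 106
f 111 103 113
f 111 113 112
f 112 113 114
f 112 114 106
f 113 103 115
f 113 115 114
f 114 115 116
f 114 116 106
f 115 103 117
f 115 117 116
f 116 117 118
f 116 118 106
f 117 103 119
f 117 119 118
f 118 119 120
f 118 120 106
f 119 103 121
f 119 121 120
f 120 121 122
f 120 122 106
f 121 103 123
f 121 123 122
f 122 123 124
f 122 124 106
f 123 103 125
f 123 125 124
f 124 125 126
f 124 126 106
f 125 103 127
f 125 127 126
f 126 127 128
f 126 128 106
f 127 103 129
f 127 129 128
f 128 129 130
f 128 130 106
f 129 103 104
f 129 104 130
f 130 104 105
f 130 105 106



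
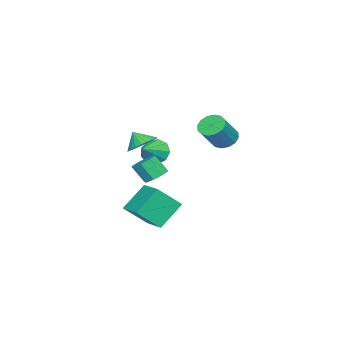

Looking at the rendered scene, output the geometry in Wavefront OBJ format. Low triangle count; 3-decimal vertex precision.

v -0.059 2.355 1.932
v 0.553 2.435 1.363
v 1.811 2.165 2.678
v 1.199 2.085 3.248
v 0.484 2.838 1.511
v 1.743 2.568 2.827
v 0.27 3.111 1.773
v 1.528 2.842 3.088
v -0.033 3.182 2.077
v 1.225 2.912 3.392
v -0.343 3.031 2.342
v 0.916 2.762 3.657
v -0.576 2.699 2.498
v 0.682 2.43 3.813
v -0.671 2.275 2.502
v 0.587 2.005 3.817
v -0.603 1.872 2.353
v 0.656 1.602 3.669
v -0.388 1.598 2.092
v 0.87 1.329 3.407
v -0.085 1.528 1.788
v 1.173 1.258 3.103
v 0.224 1.678 1.523
v 1.483 1.409 2.838
v 0.458 2.01 1.367
v 1.716 1.741 2.682
v -0.386 -2.477 -5.547
v 0.5 -3.584 -4.224
v -1.65 -1.738 -4.084
v -0.764 -2.846 -2.76
v 0.824 -1.094 -5.2
v 1.71 -2.202 -3.876
v -0.44 -0.356 -3.736
v 0.446 -1.463 -2.413
v -3.985 -3.638 -1.355
v -3.613 -3.994 -2.177
v -2.535 -3.762 -0.645
v -3.56 -3.333 -2.172
v -3.705 -2.815 -1.784
v -3.982 -2.682 -1.196
v -4.26 -2.996 -0.682
v -4.41 -3.611 -0.484
v -4.361 -4.239 -0.693
v -4.136 -4.586 -1.212
v -3.841 -4.489 -1.798
v 2.789 -0.451 -0.433
v 3.459 -0.753 -0.694
v 3.542 -1.491 0.373
v 2.871 -1.189 0.633
v 3.542 -0.264 -0.362
v 3.625 -1.002 0.705
v 3.184 0.116 -0.072
v 3.267 -0.622 0.995
v 2.594 0.163 0.007
v 2.677 -0.575 1.073
v 2.118 -0.149 -0.173
v 2.201 -0.887 0.894
v 2.035 -0.638 -0.505
v 2.118 -1.376 0.562
v 2.393 -1.018 -0.795
v 2.476 -1.756 0.272
v 2.983 -1.065 -0.873
v 3.066 -1.803 0.193
v 0.435 -2.379 0.884
v 1.397 -2.351 1.006
v 0.345 -3.021 1.736
v 1.287 -2.056 1.217
v 1.047 -1.811 1.377
v 0.715 -1.652 1.462
v 0.339 -1.603 1.459
v -0.022 -1.673 1.369
v -0.313 -1.85 1.204
v -0.491 -2.108 0.992
v -0.527 -2.407 0.762
v -0.418 -2.702 0.552
v -0.178 -2.947 0.392
v 0.155 -3.106 0.307
v 0.53 -3.155 0.31
v 0.891 -3.085 0.4
v 1.182 -2.908 0.564
v 1.36 -2.65 0.777
f 2 1 5
f 2 5 3
f 3 5 6
f 3 6 4
f 5 1 7
f 5 7 6
f 6 7 8
f 6 8 4
f 7 1 9
f 7 9 8
f 8 9 10
f 8 10 4
f 9 1 11
f 9 11 10
f 10 11 12
f 10 12 4
f 11 1 13
f 11 13 12
f 12 13 14
f 12 14 4
f 13 1 15
f 13 15 14
f 14 15 16
f 14 16 4
f 15 1 17
f 15 17 16
f 16 17 18
f 16 18 4
f 17 1 19
f 17 19 18
f 18 19 20
f 18 20 4
f 19 1 21
f 19 21 20
f 20 21 22
f 20 22 4
f 21 1 23
f 21 23 22
f 22 23 24
f 22 24 4
f 23 1 25
f 23 25 24
f 24 25 26
f 24 26 4
f 25 1 2
f 25 2 26
f 26 2 3
f 26 3 4
f 28 30 27
f 31 28 27
f 27 30 29
f 29 31 27
f 28 34 30
f 32 28 31
f 32 34 28
f 30 34 29
f 33 31 29
f 29 34 33
f 33 32 31
f 34 32 33
f 36 35 38
f 36 38 37
f 38 35 39
f 38 39 37
f 39 35 40
f 39 40 37
f 40 35 41
f 40 41 37
f 41 35 42
f 41 42 37
f 42 35 43
f 42 43 37
f 43 35 44
f 43 44 37
f 44 35 45
f 44 45 37
f 45 35 36
f 45 36 37
f 47 46 50
f 47 50 48
f 48 50 51
f 48 51 49
f 50 46 52
f 50 52 51
f 51 52 53
f 51 53 49
f 52 46 54
f 52 54 53
f 53 54 55
f 53 55 49
f 54 46 56
f 54 56 55
f 55 56 57
f 55 57 49
f 56 46 58
f 56 58 57
f 57 58 59
f 57 59 49
f 58 46 60
f 58 60 59
f 59 60 61
f 59 61 49
f 60 46 62
f 60 62 61
f 61 62 63
f 61 63 49
f 62 46 47
f 62 47 63
f 63 47 48
f 63 48 49
f 65 64 67
f 65 67 66
f 67 64 68
f 67 68 66
f 68 64 69
f 68 69 66
f 69 64 70
f 69 70 66
f 70 64 71
f 70 71 66
f 71 64 72
f 71 72 66
f 72 64 73
f 72 73 66
f 73 64 74
f 73 74 66
f 74 64 75
f 74 75 66
f 75 64 76
f 75 76 66
f 76 64 77
f 76 77 66
f 77 64 78
f 77 78 66
f 78 64 79
f 78 79 66
f 79 64 80
f 79 80 66
f 80 64 81
f 80 81 66
f 81 64 65
f 81 65 66



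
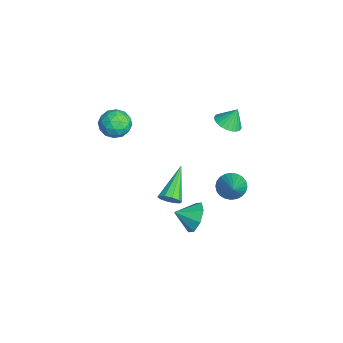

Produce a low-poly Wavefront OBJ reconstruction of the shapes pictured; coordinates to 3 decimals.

v 1.362 2.397 1.913
v 1.779 2.032 1.336
v 2.978 2.263 3.167
v 1.848 2.332 1.28
v 1.842 2.641 1.321
v 1.763 2.913 1.452
v 1.623 3.107 1.652
v 1.444 3.193 1.893
v 1.252 3.157 2.136
v 1.077 3.006 2.346
v 0.945 2.763 2.489
v 0.877 2.463 2.545
v 0.882 2.154 2.505
v 0.961 1.881 2.374
v 1.101 1.687 2.173
v 1.28 1.602 1.933
v 1.472 1.637 1.689
v 1.648 1.788 1.48
v 2.923 -0.875 2.653
v 3.289 -0.778 3.143
v 1.257 -0.125 3.747
v 3.291 -0.46 2.929
v 3.153 -0.301 2.609
v 2.926 -0.361 2.306
v 2.699 -0.618 2.135
v 2.557 -0.972 2.162
v 2.555 -1.29 2.376
v 2.693 -1.449 2.696
v 2.92 -1.389 2.999
v 3.147 -1.132 3.17
v -3.801 -2.554 3.201
v -3.198 -2.278 3.861
v -3.082 -3.882 3.099
v -2.479 -3.606 3.759
v -3.371 -3.777 3.983
v -3.816 -2.956 4.046
v -2.464 -3.204 2.914
v -2.909 -2.383 2.977
v -2.372 -2.68 3.684
v -2.932 -3.034 4.344
v -3.348 -3.126 2.616
v -3.908 -3.48 3.276
v -3.563 -2.299 3.54
v -2.717 -3.861 3.42
v -3.242 -3.961 3.552
v -2.887 -3.799 3.94
v -3.926 -2.698 3.648
v -3.571 -2.535 4.036
v -3.673 -3.417 4.108
v -2.709 -3.625 2.924
v -2.354 -3.462 3.312
v -3.393 -2.361 3.02
v -3.038 -2.199 3.408
v -2.607 -2.743 2.852
v -2.722 -2.373 3.824
v -2.3 -3.154 3.764
v -2.291 -2.918 3.267
v -2.552 -2.435 3.304
v -3.052 -2.581 4.212
v -2.629 -3.362 4.152
v -3.154 -3.463 4.283
v -3.415 -2.98 4.32
v -2.566 -2.818 4.108
v -3.651 -2.798 2.808
v -3.228 -3.579 2.748
v -2.865 -3.18 2.64
v -3.126 -2.697 2.677
v -3.98 -3.006 3.196
v -3.558 -3.787 3.136
v -3.728 -3.725 3.656
v -3.989 -3.242 3.693
v -3.714 -3.342 2.852
v -2.628 2.717 3.48
v -1.942 3.074 3.319
v -2.652 3.223 4.5
v -2.144 3.28 3.211
v -2.419 3.401 3.145
v -2.727 3.418 3.129
v -3.019 3.328 3.167
v -3.252 3.144 3.252
v -3.39 2.896 3.372
v -3.411 2.621 3.508
v -3.314 2.36 3.64
v -3.112 2.153 3.748
v -2.836 2.032 3.814
v -2.529 2.016 3.83
v -2.236 2.106 3.792
v -2.004 2.289 3.707
v -1.866 2.537 3.587
v -1.844 2.813 3.451
v 3.564 0.315 1.715
v 3.871 0.689 2.521
v 3.536 -0.715 2.205
v 3.153 0.687 2.474
v 2.676 0.467 1.983
v 2.72 0.157 1.334
v 3.258 -0.06 0.909
v 3.976 -0.058 0.957
v 4.453 0.163 1.448
v 4.409 0.472 2.096
f 2 1 4
f 2 4 3
f 4 1 5
f 4 5 3
f 5 1 6
f 5 6 3
f 6 1 7
f 6 7 3
f 7 1 8
f 7 8 3
f 8 1 9
f 8 9 3
f 9 1 10
f 9 10 3
f 10 1 11
f 10 11 3
f 11 1 12
f 11 12 3
f 12 1 13
f 12 13 3
f 13 1 14
f 13 14 3
f 14 1 15
f 14 15 3
f 15 1 16
f 15 16 3
f 16 1 17
f 16 17 3
f 17 1 18
f 17 18 3
f 18 1 2
f 18 2 3
f 20 19 22
f 20 22 21
f 22 19 23
f 22 23 21
f 23 19 24
f 23 24 21
f 24 19 25
f 24 25 21
f 25 19 26
f 25 26 21
f 26 19 27
f 26 27 21
f 27 19 28
f 27 28 21
f 28 19 29
f 28 29 21
f 29 19 30
f 29 30 21
f 30 19 20
f 30 20 21
f 31 68 47
f 68 42 71
f 47 71 36
f 68 71 47
f 31 47 43
f 47 36 48
f 43 48 32
f 47 48 43
f 31 43 52
f 43 32 53
f 52 53 38
f 43 53 52
f 31 52 64
f 52 38 67
f 64 67 41
f 52 67 64
f 31 64 68
f 64 41 72
f 68 72 42
f 64 72 68
f 32 48 59
f 48 36 62
f 59 62 40
f 48 62 59
f 36 71 49
f 71 42 70
f 49 70 35
f 71 70 49
f 42 72 69
f 72 41 65
f 69 65 33
f 72 65 69
f 41 67 66
f 67 38 54
f 66 54 37
f 67 54 66
f 38 53 58
f 53 32 55
f 58 55 39
f 53 55 58
f 34 60 46
f 60 40 61
f 46 61 35
f 60 61 46
f 34 46 44
f 46 35 45
f 44 45 33
f 46 45 44
f 34 44 51
f 44 33 50
f 51 50 37
f 44 50 51
f 34 51 56
f 51 37 57
f 56 57 39
f 51 57 56
f 34 56 60
f 56 39 63
f 60 63 40
f 56 63 60
f 35 61 49
f 61 40 62
f 49 62 36
f 61 62 49
f 33 45 69
f 45 35 70
f 69 70 42
f 45 70 69
f 37 50 66
f 50 33 65
f 66 65 41
f 50 65 66
f 39 57 58
f 57 37 54
f 58 54 38
f 57 54 58
f 40 63 59
f 63 39 55
f 59 55 32
f 63 55 59
f 74 73 76
f 74 76 75
f 76 73 77
f 76 77 75
f 77 73 78
f 77 78 75
f 78 73 79
f 78 79 75
f 79 73 80
f 79 80 75
f 80 73 81
f 80 81 75
f 81 73 82
f 81 82 75
f 82 73 83
f 82 83 75
f 83 73 84
f 83 84 75
f 84 73 85
f 84 85 75
f 85 73 86
f 85 86 75
f 86 73 87
f 86 87 75
f 87 73 88
f 87 88 75
f 88 73 89
f 88 89 75
f 89 73 90
f 89 90 75
f 90 73 74
f 90 74 75
f 92 91 94
f 92 94 93
f 94 91 95
f 94 95 93
f 95 91 96
f 95 96 93
f 96 91 97
f 96 97 93
f 97 91 98
f 97 98 93
f 98 91 99
f 98 99 93
f 99 91 100
f 99 100 93
f 100 91 92
f 100 92 93



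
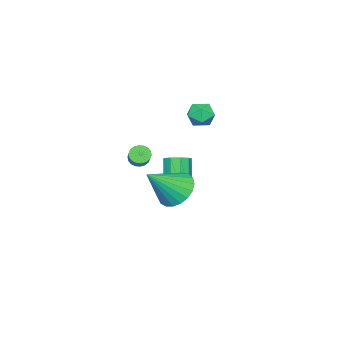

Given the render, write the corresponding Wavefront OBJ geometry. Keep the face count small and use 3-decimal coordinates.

v 2.932 -0.599 2.536
v 3.263 -0.577 2.149
v 4.14 0.061 2.937
v 3.808 0.039 3.324
v 3.145 -0.384 2.125
v 4.022 0.253 2.913
v 2.984 -0.235 2.183
v 3.861 0.403 2.971
v 2.813 -0.157 2.31
v 3.69 0.48 3.098
v 2.666 -0.167 2.482
v 3.543 0.471 3.27
v 2.571 -0.262 2.665
v 3.448 0.375 3.453
v 2.547 -0.424 2.822
v 3.424 0.213 3.61
v 2.6 -0.621 2.923
v 3.477 0.017 3.711
v 2.718 -0.813 2.947
v 3.595 -0.176 3.735
v 2.879 -0.963 2.889
v 3.756 -0.325 3.677
v 3.05 -1.04 2.762
v 3.927 -0.403 3.55
v 3.197 -1.031 2.59
v 4.074 -0.393 3.378
v 3.292 -0.935 2.407
v 4.169 -0.298 3.195
v 3.316 -0.773 2.25
v 4.193 -0.136 3.038
v 1.976 0.771 0.412
v 2.696 1.485 0.071
v 3.344 0.069 1.828
v 2.483 1.713 0.389
v 2.183 1.777 0.711
v 1.847 1.667 0.981
v 1.533 1.403 1.152
v 1.296 1.029 1.196
v 1.177 0.61 1.104
v 1.196 0.219 0.892
v 1.349 -0.076 0.597
v 1.612 -0.225 0.27
v 1.937 -0.202 -0.032
v 2.269 -0.011 -0.258
v 2.551 0.316 -0.368
v 2.733 0.721 -0.343
v 2.785 1.135 -0.188
v -1.162 -1.113 -1.712
v -0.552 -1.107 -1.389
v -1.428 -1.661 0.275
v -2.038 -1.667 -0.048
v -0.757 -0.683 -1.355
v -1.633 -1.237 0.308
v -1.151 -0.46 -1.489
v -2.027 -1.014 0.175
v -1.551 -0.543 -1.726
v -2.426 -1.097 -0.063
v -1.768 -0.892 -1.957
v -2.644 -1.446 -0.294
v -1.702 -1.345 -2.073
v -2.578 -1.899 -0.41
v -1.384 -1.689 -2.02
v -2.259 -2.243 -0.357
v -0.961 -1.764 -1.823
v -1.837 -2.318 -0.159
v -0.633 -1.534 -1.574
v -1.509 -2.088 0.09
v -3.314 -0.683 3.383
v -2.963 -0.136 2.918
v -2.857 -1.624 2.622
v -2.506 -1.077 2.157
v -2.235 -1.205 2.898
v -2.518 -0.624 3.368
v -3.302 -1.136 2.172
v -3.585 -0.555 2.642
v -2.955 -0.417 2.169
v -2.296 -0.459 2.618
v -3.524 -1.301 2.922
v -2.865 -1.343 3.371
f 2 1 5
f 2 5 3
f 3 5 6
f 3 6 4
f 5 1 7
f 5 7 6
f 6 7 8
f 6 8 4
f 7 1 9
f 7 9 8
f 8 9 10
f 8 10 4
f 9 1 11
f 9 11 10
f 10 11 12
f 10 12 4
f 11 1 13
f 11 13 12
f 12 13 14
f 12 14 4
f 13 1 15
f 13 15 14
f 14 15 16
f 14 16 4
f 15 1 17
f 15 17 16
f 16 17 18
f 16 18 4
f 17 1 19
f 17 19 18
f 18 19 20
f 18 20 4
f 19 1 21
f 19 21 20
f 20 21 22
f 20 22 4
f 21 1 23
f 21 23 22
f 22 23 24
f 22 24 4
f 23 1 25
f 23 25 24
f 24 25 26
f 24 26 4
f 25 1 27
f 25 27 26
f 26 27 28
f 26 28 4
f 27 1 29
f 27 29 28
f 28 29 30
f 28 30 4
f 29 1 2
f 29 2 30
f 30 2 3
f 30 3 4
f 32 31 34
f 32 34 33
f 34 31 35
f 34 35 33
f 35 31 36
f 35 36 33
f 36 31 37
f 36 37 33
f 37 31 38
f 37 38 33
f 38 31 39
f 38 39 33
f 39 31 40
f 39 40 33
f 40 31 41
f 40 41 33
f 41 31 42
f 41 42 33
f 42 31 43
f 42 43 33
f 43 31 44
f 43 44 33
f 44 31 45
f 44 45 33
f 45 31 46
f 45 46 33
f 46 31 47
f 46 47 33
f 47 31 32
f 47 32 33
f 49 48 52
f 49 52 50
f 50 52 53
f 50 53 51
f 52 48 54
f 52 54 53
f 53 54 55
f 53 55 51
f 54 48 56
f 54 56 55
f 55 56 57
f 55 57 51
f 56 48 58
f 56 58 57
f 57 58 59
f 57 59 51
f 58 48 60
f 58 60 59
f 59 60 61
f 59 61 51
f 60 48 62
f 60 62 61
f 61 62 63
f 61 63 51
f 62 48 64
f 62 64 63
f 63 64 65
f 63 65 51
f 64 48 66
f 64 66 65
f 65 66 67
f 65 67 51
f 66 48 49
f 66 49 67
f 67 49 50
f 67 50 51
f 68 79 73
f 68 73 69
f 68 69 75
f 68 75 78
f 68 78 79
f 69 73 77
f 73 79 72
f 79 78 70
f 78 75 74
f 75 69 76
f 71 77 72
f 71 72 70
f 71 70 74
f 71 74 76
f 71 76 77
f 72 77 73
f 70 72 79
f 74 70 78
f 76 74 75
f 77 76 69



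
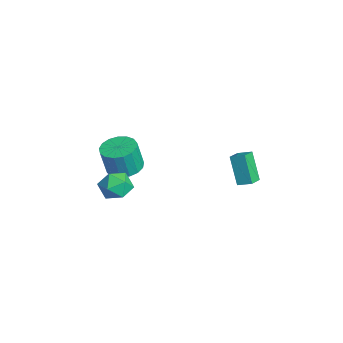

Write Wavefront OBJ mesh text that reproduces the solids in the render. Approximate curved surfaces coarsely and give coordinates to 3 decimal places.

v -1.195 -2.335 -2.855
v -0.656 -1.529 -2.707
v -0.566 -1.88 -1.118
v -1.105 -2.685 -1.265
v -1.097 -1.381 -2.65
v -1.008 -1.732 -1.06
v -1.561 -1.451 -2.639
v -1.471 -1.802 -1.05
v -1.941 -1.724 -2.678
v -1.851 -2.075 -1.089
v -2.149 -2.136 -2.757
v -2.06 -2.487 -1.168
v -2.14 -2.594 -2.859
v -2.05 -2.945 -1.27
v -1.913 -2.993 -2.959
v -1.824 -3.343 -1.37
v -1.522 -3.24 -3.036
v -1.433 -3.591 -1.447
v -1.056 -3.28 -3.071
v -0.967 -3.631 -1.482
v -0.622 -3.104 -3.057
v -0.533 -3.455 -1.467
v -0.319 -2.751 -2.996
v -0.23 -3.102 -1.407
v -0.216 -2.303 -2.903
v -0.127 -2.654 -1.313
v -0.338 -1.862 -2.799
v -0.249 -2.213 -1.209
v 0.136 -2.694 -3.02
v 1.01 -2.364 -2.813
v 0.57 -4.116 -2.587
v 1.444 -3.786 -2.38
v 0.696 -3.528 -1.842
v 0.427 -2.65 -2.11
v 1.153 -3.83 -3.29
v 0.884 -2.952 -3.558
v 1.638 -3.066 -2.98
v 1.356 -2.88 -2.085
v 0.224 -3.6 -3.315
v -0.058 -3.414 -2.42
v 0.619 3.01 -3.933
v -0.234 2.841 -2.358
v -0.074 3.615 -4.243
v -0.927 3.445 -2.668
v 1.047 3.655 -3.632
v 0.194 3.485 -2.057
v 0.354 4.259 -3.942
v -0.499 4.09 -2.367
f 2 1 5
f 2 5 3
f 3 5 6
f 3 6 4
f 5 1 7
f 5 7 6
f 6 7 8
f 6 8 4
f 7 1 9
f 7 9 8
f 8 9 10
f 8 10 4
f 9 1 11
f 9 11 10
f 10 11 12
f 10 12 4
f 11 1 13
f 11 13 12
f 12 13 14
f 12 14 4
f 13 1 15
f 13 15 14
f 14 15 16
f 14 16 4
f 15 1 17
f 15 17 16
f 16 17 18
f 16 18 4
f 17 1 19
f 17 19 18
f 18 19 20
f 18 20 4
f 19 1 21
f 19 21 20
f 20 21 22
f 20 22 4
f 21 1 23
f 21 23 22
f 22 23 24
f 22 24 4
f 23 1 25
f 23 25 24
f 24 25 26
f 24 26 4
f 25 1 27
f 25 27 26
f 26 27 28
f 26 28 4
f 27 1 2
f 27 2 28
f 28 2 3
f 28 3 4
f 29 40 34
f 29 34 30
f 29 30 36
f 29 36 39
f 29 39 40
f 30 34 38
f 34 40 33
f 40 39 31
f 39 36 35
f 36 30 37
f 32 38 33
f 32 33 31
f 32 31 35
f 32 35 37
f 32 37 38
f 33 38 34
f 31 33 40
f 35 31 39
f 37 35 36
f 38 37 30
f 42 44 41
f 45 42 41
f 41 44 43
f 43 45 41
f 42 48 44
f 46 42 45
f 46 48 42
f 44 48 43
f 47 45 43
f 43 48 47
f 47 46 45
f 48 46 47



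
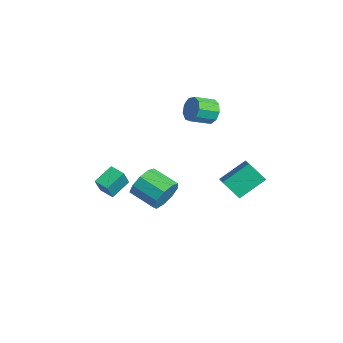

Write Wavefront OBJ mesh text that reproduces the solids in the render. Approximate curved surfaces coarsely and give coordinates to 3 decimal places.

v 1.074 -0.128 -3.042
v 1.659 -0.501 -2.201
v 0.25 -1.346 -1.597
v -0.334 -0.972 -2.438
v 1.344 0.151 -2.023
v -0.065 -0.694 -1.419
v 0.903 0.673 -2.322
v -0.506 -0.172 -1.718
v 0.542 0.82 -2.957
v -0.866 -0.025 -2.354
v 0.431 0.524 -3.633
v -0.978 -0.321 -3.029
v 0.62 -0.077 -4.031
v -0.789 -0.922 -3.428
v 1.022 -0.701 -3.967
v -0.387 -1.546 -3.363
v 1.449 -1.058 -3.47
v 0.04 -1.902 -2.866
v 1.7 -0.979 -2.772
v 0.291 -1.823 -2.169
v -0.093 3.146 2.377
v 0.234 3.455 3.111
v 0.22 2.222 3.636
v -0.107 1.914 2.903
v -0.354 3.47 3.13
v -0.368 2.237 3.655
v -0.82 3.333 2.798
v -0.834 2.101 3.323
v -0.945 3.11 2.268
v -0.959 1.877 2.793
v -0.672 2.903 1.79
v -0.686 1.67 2.315
v -0.128 2.81 1.587
v -0.142 1.577 2.112
v 0.433 2.875 1.753
v 0.419 1.642 2.278
v 0.747 3.066 2.212
v 0.733 1.834 2.737
v 0.668 3.296 2.748
v 0.655 2.063 3.273
v 2.505 2.448 -1.437
v 3.94 1.961 -0.666
v 2.479 4.05 -0.379
v 3.914 3.563 0.392
v 3.266 3.117 -2.432
v 4.701 2.63 -1.661
v 3.24 4.719 -1.374
v 4.675 4.232 -0.603
v 0.907 -3.978 -1.535
v 0.502 -2.842 -0.884
v 1.734 -3.587 -1.702
v 1.329 -2.451 -1.051
v 1.371 -4.469 -0.389
v 0.966 -3.333 0.262
v 2.198 -4.078 -0.556
v 1.793 -2.942 0.095
f 2 1 5
f 2 5 3
f 3 5 6
f 3 6 4
f 5 1 7
f 5 7 6
f 6 7 8
f 6 8 4
f 7 1 9
f 7 9 8
f 8 9 10
f 8 10 4
f 9 1 11
f 9 11 10
f 10 11 12
f 10 12 4
f 11 1 13
f 11 13 12
f 12 13 14
f 12 14 4
f 13 1 15
f 13 15 14
f 14 15 16
f 14 16 4
f 15 1 17
f 15 17 16
f 16 17 18
f 16 18 4
f 17 1 19
f 17 19 18
f 18 19 20
f 18 20 4
f 19 1 2
f 19 2 20
f 20 2 3
f 20 3 4
f 22 21 25
f 22 25 23
f 23 25 26
f 23 26 24
f 25 21 27
f 25 27 26
f 26 27 28
f 26 28 24
f 27 21 29
f 27 29 28
f 28 29 30
f 28 30 24
f 29 21 31
f 29 31 30
f 30 31 32
f 30 32 24
f 31 21 33
f 31 33 32
f 32 33 34
f 32 34 24
f 33 21 35
f 33 35 34
f 34 35 36
f 34 36 24
f 35 21 37
f 35 37 36
f 36 37 38
f 36 38 24
f 37 21 39
f 37 39 38
f 38 39 40
f 38 40 24
f 39 21 22
f 39 22 40
f 40 22 23
f 40 23 24
f 42 44 41
f 45 42 41
f 41 44 43
f 43 45 41
f 42 48 44
f 46 42 45
f 46 48 42
f 44 48 43
f 47 45 43
f 43 48 47
f 47 46 45
f 48 46 47
f 50 52 49
f 53 50 49
f 49 52 51
f 51 53 49
f 50 56 52
f 54 50 53
f 54 56 50
f 52 56 51
f 55 53 51
f 51 56 55
f 55 54 53
f 56 54 55



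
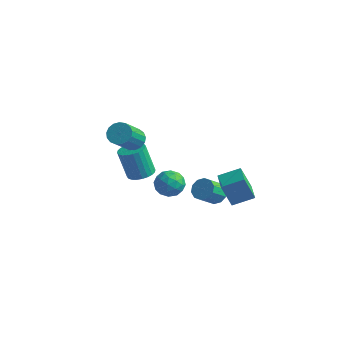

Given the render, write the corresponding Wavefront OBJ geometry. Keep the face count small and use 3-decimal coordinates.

v 1.021 3.183 -3.151
v 1.635 2.84 -3.438
v 1.473 1.794 -2.537
v 0.859 2.137 -2.249
v 1.776 3.12 -3.088
v 1.614 2.074 -2.187
v 1.628 3.424 -2.762
v 1.466 2.378 -1.861
v 1.248 3.636 -2.584
v 1.086 2.59 -1.683
v 0.782 3.675 -2.623
v 0.62 2.629 -1.722
v 0.407 3.526 -2.863
v 0.245 2.48 -1.962
v 0.266 3.246 -3.213
v 0.104 2.2 -2.312
v 0.414 2.942 -3.539
v 0.252 1.896 -2.638
v 0.794 2.73 -3.717
v 0.632 1.684 -2.816
v 1.26 2.691 -3.678
v 1.098 1.645 -2.777
v 1.246 -1.186 0.923
v 2.115 -1.25 0.682
v 1.205 -2.63 1.158
v 2.074 -2.694 0.917
v 1.848 -2.279 1.688
v 1.873 -1.387 1.543
v 1.447 -2.493 0.297
v 1.472 -1.601 0.152
v 2.239 -2.058 0.295
v 2.487 -1.925 1.155
v 0.833 -1.955 0.685
v 1.081 -1.822 1.545
v 1.684 -1.091 0.782
v 1.636 -2.789 1.058
v 1.503 -2.545 1.511
v 2.014 -2.582 1.369
v 1.542 -1.172 1.288
v 2.053 -1.209 1.146
v 1.896 -1.814 1.737
v 1.267 -2.671 0.694
v 1.778 -2.708 0.552
v 1.306 -1.298 0.471
v 1.817 -1.335 0.329
v 1.424 -2.066 0.103
v 2.268 -1.604 0.413
v 2.244 -2.452 0.551
v 1.875 -2.334 0.187
v 1.89 -1.81 0.102
v 2.414 -1.526 0.918
v 2.39 -2.374 1.056
v 2.257 -2.13 1.509
v 2.272 -1.606 1.424
v 2.487 -2 0.691
v 0.93 -1.506 0.784
v 0.906 -2.354 0.922
v 1.048 -2.274 0.416
v 1.063 -1.75 0.331
v 1.076 -1.428 1.289
v 1.052 -2.276 1.427
v 1.43 -2.07 1.738
v 1.445 -1.546 1.653
v 0.833 -1.88 1.149
v 4.228 0.19 -0.968
v 3.763 -0.19 0.525
v 3.295 1.179 -1.007
v 2.83 0.799 0.486
v 5.13 1.061 -0.466
v 4.665 0.681 1.027
v 4.197 2.05 -0.505
v 3.732 1.67 0.988
v -2.62 1.057 -1.819
v -1.827 1.04 -1.575
v -2.407 0.905 0.303
v -3.2 0.923 0.059
v -1.887 1.358 -1.571
v -2.467 1.223 0.307
v -2.059 1.63 -1.605
v -2.639 1.496 0.273
v -2.317 1.816 -1.671
v -2.896 1.681 0.207
v -2.62 1.885 -1.759
v -3.2 1.75 0.118
v -2.924 1.829 -1.857
v -3.504 1.694 0.021
v -3.181 1.655 -1.949
v -3.761 1.52 -0.071
v -3.353 1.39 -2.021
v -3.933 1.255 -0.143
v -3.413 1.075 -2.063
v -3.993 0.94 -0.185
v -3.353 0.757 -2.067
v -3.933 0.622 -0.189
v -3.181 0.484 -2.033
v -3.761 0.35 -0.155
v -2.924 0.299 -1.967
v -3.503 0.164 -0.089
v -2.62 0.23 -1.878
v -3.2 0.095 -0.001
v -2.316 0.286 -1.781
v -2.896 0.151 0.097
v -2.059 0.46 -1.689
v -2.639 0.325 0.189
v -1.887 0.725 -1.617
v -2.467 0.59 0.261
v -1.061 -1.601 3.148
v -0.595 -1.957 2.696
v -0.393 -3.374 4.02
v -0.859 -3.019 4.472
v -0.384 -1.747 2.888
v -0.182 -3.165 4.212
v -0.327 -1.504 3.14
v -0.125 -2.922 4.463
v -0.439 -1.284 3.393
v -0.237 -2.701 4.717
v -0.693 -1.136 3.591
v -0.491 -2.553 4.914
v -1.032 -1.094 3.687
v -0.83 -2.512 5.01
v -1.377 -1.169 3.659
v -1.175 -2.587 4.983
v -1.65 -1.343 3.515
v -1.448 -2.76 4.838
v -1.788 -1.576 3.286
v -1.585 -2.993 4.61
v -1.759 -1.814 3.026
v -1.557 -3.232 4.35
v -1.571 -2.004 2.794
v -1.369 -3.422 4.118
v -1.265 -2.102 2.643
v -1.063 -3.52 3.967
v -0.913 -2.085 2.608
v -0.711 -3.502 3.931
f 2 1 5
f 2 5 3
f 3 5 6
f 3 6 4
f 5 1 7
f 5 7 6
f 6 7 8
f 6 8 4
f 7 1 9
f 7 9 8
f 8 9 10
f 8 10 4
f 9 1 11
f 9 11 10
f 10 11 12
f 10 12 4
f 11 1 13
f 11 13 12
f 12 13 14
f 12 14 4
f 13 1 15
f 13 15 14
f 14 15 16
f 14 16 4
f 15 1 17
f 15 17 16
f 16 17 18
f 16 18 4
f 17 1 19
f 17 19 18
f 18 19 20
f 18 20 4
f 19 1 21
f 19 21 20
f 20 21 22
f 20 22 4
f 21 1 2
f 21 2 22
f 22 2 3
f 22 3 4
f 23 60 39
f 60 34 63
f 39 63 28
f 60 63 39
f 23 39 35
f 39 28 40
f 35 40 24
f 39 40 35
f 23 35 44
f 35 24 45
f 44 45 30
f 35 45 44
f 23 44 56
f 44 30 59
f 56 59 33
f 44 59 56
f 23 56 60
f 56 33 64
f 60 64 34
f 56 64 60
f 24 40 51
f 40 28 54
f 51 54 32
f 40 54 51
f 28 63 41
f 63 34 62
f 41 62 27
f 63 62 41
f 34 64 61
f 64 33 57
f 61 57 25
f 64 57 61
f 33 59 58
f 59 30 46
f 58 46 29
f 59 46 58
f 30 45 50
f 45 24 47
f 50 47 31
f 45 47 50
f 26 52 38
f 52 32 53
f 38 53 27
f 52 53 38
f 26 38 36
f 38 27 37
f 36 37 25
f 38 37 36
f 26 36 43
f 36 25 42
f 43 42 29
f 36 42 43
f 26 43 48
f 43 29 49
f 48 49 31
f 43 49 48
f 26 48 52
f 48 31 55
f 52 55 32
f 48 55 52
f 27 53 41
f 53 32 54
f 41 54 28
f 53 54 41
f 25 37 61
f 37 27 62
f 61 62 34
f 37 62 61
f 29 42 58
f 42 25 57
f 58 57 33
f 42 57 58
f 31 49 50
f 49 29 46
f 50 46 30
f 49 46 50
f 32 55 51
f 55 31 47
f 51 47 24
f 55 47 51
f 66 68 65
f 69 66 65
f 65 68 67
f 67 69 65
f 66 72 68
f 70 66 69
f 70 72 66
f 68 72 67
f 71 69 67
f 67 72 71
f 71 70 69
f 72 70 71
f 74 73 77
f 74 77 75
f 75 77 78
f 75 78 76
f 77 73 79
f 77 79 78
f 78 79 80
f 78 80 76
f 79 73 81
f 79 81 80
f 80 81 82
f 80 82 76
f 81 73 83
f 81 83 82
f 82 83 84
f 82 84 76
f 83 73 85
f 83 85 84
f 84 85 86
f 84 86 76
f 85 73 87
f 85 87 86
f 86 87 88
f 86 88 76
f 87 73 89
f 87 89 88
f 88 89 90
f 88 90 76
f 89 73 91
f 89 91 90
f 90 91 92
f 90 92 76
f 91 73 93
f 91 93 92
f 92 93 94
f 92 94 76
f 93 73 95
f 93 95 94
f 94 95 96
f 94 96 76
f 95 73 97
f 95 97 96
f 96 97 98
f 96 98 76
f 97 73 99
f 97 99 98
f 98 99 100
f 98 100 76
f 99 73 101
f 99 101 100
f 100 101 102
f 100 102 76
f 101 73 103
f 101 103 102
f 102 103 104
f 102 104 76
f 103 73 105
f 103 105 104
f 104 105 106
f 104 106 76
f 105 73 74
f 105 74 106
f 106 74 75
f 106 75 76
f 108 107 111
f 108 111 109
f 109 111 112
f 109 112 110
f 111 107 113
f 111 113 112
f 112 113 114
f 112 114 110
f 113 107 115
f 113 115 114
f 114 115 116
f 114 116 110
f 115 107 117
f 115 117 116
f 116 117 118
f 116 118 110
f 117 107 119
f 117 119 118
f 118 119 120
f 118 120 110
f 119 107 121
f 119 121 120
f 120 121 122
f 120 122 110
f 121 107 123
f 121 123 122
f 122 123 124
f 122 124 110
f 123 107 125
f 123 125 124
f 124 125 126
f 124 126 110
f 125 107 127
f 125 127 126
f 126 127 128
f 126 128 110
f 127 107 129
f 127 129 128
f 128 129 130
f 128 130 110
f 129 107 131
f 129 131 130
f 130 131 132
f 130 132 110
f 131 107 133
f 131 133 132
f 132 133 134
f 132 134 110
f 133 107 108
f 133 108 134
f 134 108 109
f 134 109 110

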